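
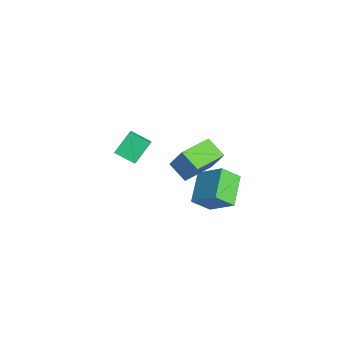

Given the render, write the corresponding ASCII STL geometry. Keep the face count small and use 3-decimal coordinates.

solid 
facet normal -0.776 0.226 -0.589
outer loop
vertex -5.012 -3.198 1.499
vertex -4.3 -2.177 0.952
vertex -4.44 -4.21 0.356
endloop
endfacet
facet normal -0.523 -0.751 0.403
outer loop
vertex -3.5 -4.483 1.068
vertex -5.012 -3.198 1.499
vertex -4.44 -4.21 0.356
endloop
endfacet
facet normal -0.776 0.226 -0.588
outer loop
vertex -4.44 -4.21 0.356
vertex -4.3 -2.177 0.952
vertex -3.728 -3.188 -0.191
endloop
endfacet
facet normal 0.351 -0.620 -0.701
outer loop
vertex -3.728 -3.188 -0.191
vertex -3.5 -4.483 1.068
vertex -4.44 -4.21 0.356
endloop
endfacet
facet normal -0.351 0.620 0.701
outer loop
vertex -5.012 -3.198 1.499
vertex -3.36 -2.45 1.664
vertex -4.3 -2.177 0.952
endloop
endfacet
facet normal -0.524 -0.751 0.402
outer loop
vertex -4.072 -3.472 2.211
vertex -5.012 -3.198 1.499
vertex -3.5 -4.483 1.068
endloop
endfacet
facet normal -0.351 0.620 0.702
outer loop
vertex -4.072 -3.472 2.211
vertex -3.36 -2.45 1.664
vertex -5.012 -3.198 1.499
endloop
endfacet
facet normal 0.523 0.751 -0.403
outer loop
vertex -4.3 -2.177 0.952
vertex -3.36 -2.45 1.664
vertex -3.728 -3.188 -0.191
endloop
endfacet
facet normal 0.351 -0.620 -0.702
outer loop
vertex -2.788 -3.462 0.521
vertex -3.5 -4.483 1.068
vertex -3.728 -3.188 -0.191
endloop
endfacet
facet normal 0.524 0.751 -0.403
outer loop
vertex -3.728 -3.188 -0.191
vertex -3.36 -2.45 1.664
vertex -2.788 -3.462 0.521
endloop
endfacet
facet normal 0.776 -0.226 0.588
outer loop
vertex -2.788 -3.462 0.521
vertex -4.072 -3.472 2.211
vertex -3.5 -4.483 1.068
endloop
endfacet
facet normal 0.776 -0.226 0.588
outer loop
vertex -3.36 -2.45 1.664
vertex -4.072 -3.472 2.211
vertex -2.788 -3.462 0.521
endloop
endfacet
facet normal -0.544 0.837 -0.051
outer loop
vertex -1.743 -0.218 1.912
vertex -1.067 0.311 3.379
vertex -0.716 0.407 1.214
endloop
endfacet
facet normal -0.397 -0.311 -0.863
outer loop
vertex 0.427 -1.351 1.321
vertex -1.743 -0.218 1.912
vertex -0.716 0.407 1.214
endloop
endfacet
facet normal -0.545 0.837 -0.051
outer loop
vertex -0.716 0.407 1.214
vertex -1.067 0.311 3.379
vertex -0.041 0.936 2.681
endloop
endfacet
facet normal 0.739 0.450 -0.502
outer loop
vertex -0.041 0.936 2.681
vertex 0.427 -1.351 1.321
vertex -0.716 0.407 1.214
endloop
endfacet
facet normal -0.739 -0.450 0.502
outer loop
vertex -1.743 -0.218 1.912
vertex 0.076 -1.447 3.486
vertex -1.067 0.311 3.379
endloop
endfacet
facet normal -0.398 -0.311 -0.863
outer loop
vertex -0.599 -1.976 2.019
vertex -1.743 -0.218 1.912
vertex 0.427 -1.351 1.321
endloop
endfacet
facet normal -0.739 -0.450 0.502
outer loop
vertex -0.599 -1.976 2.019
vertex 0.076 -1.447 3.486
vertex -1.743 -0.218 1.912
endloop
endfacet
facet normal 0.398 0.311 0.863
outer loop
vertex -1.067 0.311 3.379
vertex 0.076 -1.447 3.486
vertex -0.041 0.936 2.681
endloop
endfacet
facet normal 0.738 0.450 -0.502
outer loop
vertex 1.103 -0.822 2.788
vertex 0.427 -1.351 1.321
vertex -0.041 0.936 2.681
endloop
endfacet
facet normal 0.397 0.311 0.863
outer loop
vertex -0.041 0.936 2.681
vertex 0.076 -1.447 3.486
vertex 1.103 -0.822 2.788
endloop
endfacet
facet normal 0.545 -0.837 0.051
outer loop
vertex 1.103 -0.822 2.788
vertex -0.599 -1.976 2.019
vertex 0.427 -1.351 1.321
endloop
endfacet
facet normal 0.544 -0.837 0.051
outer loop
vertex 0.076 -1.447 3.486
vertex -0.599 -1.976 2.019
vertex 1.103 -0.822 2.788
endloop
endfacet
facet normal -0.591 -0.545 -0.594
outer loop
vertex 3.004 -1.628 1.837
vertex 1.4 -0.879 2.746
vertex 2.968 -0.587 0.917
endloop
endfacet
facet normal 0.806 -0.376 -0.457
outer loop
vertex 4.08 0.439 2.034
vertex 3.004 -1.628 1.837
vertex 2.968 -0.587 0.917
endloop
endfacet
facet normal -0.591 -0.545 -0.594
outer loop
vertex 2.968 -0.587 0.917
vertex 1.4 -0.879 2.746
vertex 1.364 0.162 1.826
endloop
endfacet
facet normal -0.026 0.749 -0.662
outer loop
vertex 1.364 0.162 1.826
vertex 4.08 0.439 2.034
vertex 2.968 -0.587 0.917
endloop
endfacet
facet normal 0.026 -0.749 0.662
outer loop
vertex 3.004 -1.628 1.837
vertex 2.512 0.147 3.863
vertex 1.4 -0.879 2.746
endloop
endfacet
facet normal 0.806 -0.376 -0.457
outer loop
vertex 4.116 -0.602 2.954
vertex 3.004 -1.628 1.837
vertex 4.08 0.439 2.034
endloop
endfacet
facet normal 0.026 -0.749 0.662
outer loop
vertex 4.116 -0.602 2.954
vertex 2.512 0.147 3.863
vertex 3.004 -1.628 1.837
endloop
endfacet
facet normal -0.806 0.376 0.457
outer loop
vertex 1.4 -0.879 2.746
vertex 2.512 0.147 3.863
vertex 1.364 0.162 1.826
endloop
endfacet
facet normal -0.026 0.749 -0.662
outer loop
vertex 2.476 1.188 2.943
vertex 4.08 0.439 2.034
vertex 1.364 0.162 1.826
endloop
endfacet
facet normal -0.806 0.376 0.457
outer loop
vertex 1.364 0.162 1.826
vertex 2.512 0.147 3.863
vertex 2.476 1.188 2.943
endloop
endfacet
facet normal 0.591 0.545 0.594
outer loop
vertex 2.476 1.188 2.943
vertex 4.116 -0.602 2.954
vertex 4.08 0.439 2.034
endloop
endfacet
facet normal 0.591 0.545 0.594
outer loop
vertex 2.512 0.147 3.863
vertex 4.116 -0.602 2.954
vertex 2.476 1.188 2.943
endloop
endfacet

endsolid


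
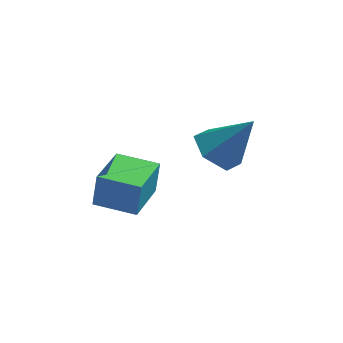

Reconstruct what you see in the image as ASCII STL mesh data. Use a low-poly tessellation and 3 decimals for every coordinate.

solid 
facet normal -0.980 0.193 0.045
outer loop
vertex -1.733 -3.254 -0.503
vertex -1.514 -2.07 -0.796
vertex -1.806 -3.438 -1.299
endloop
endfacet
facet normal -0.176 -0.955 0.237
outer loop
vertex -0.826 -3.63 -1.344
vertex -1.733 -3.254 -0.503
vertex -1.806 -3.438 -1.299
endloop
endfacet
facet normal -0.980 0.192 0.046
outer loop
vertex -1.806 -3.438 -1.299
vertex -1.514 -2.07 -0.796
vertex -1.587 -2.253 -1.592
endloop
endfacet
facet normal -0.088 -0.224 -0.971
outer loop
vertex -1.587 -2.253 -1.592
vertex -0.826 -3.63 -1.344
vertex -1.806 -3.438 -1.299
endloop
endfacet
facet normal 0.088 0.224 0.971
outer loop
vertex -1.733 -3.254 -0.503
vertex -0.534 -2.262 -0.841
vertex -1.514 -2.07 -0.796
endloop
endfacet
facet normal -0.177 -0.955 0.236
outer loop
vertex -0.753 -3.447 -0.548
vertex -1.733 -3.254 -0.503
vertex -0.826 -3.63 -1.344
endloop
endfacet
facet normal 0.089 0.224 0.971
outer loop
vertex -0.753 -3.447 -0.548
vertex -0.534 -2.262 -0.841
vertex -1.733 -3.254 -0.503
endloop
endfacet
facet normal 0.176 0.956 -0.236
outer loop
vertex -1.514 -2.07 -0.796
vertex -0.534 -2.262 -0.841
vertex -1.587 -2.253 -1.592
endloop
endfacet
facet normal -0.089 -0.224 -0.971
outer loop
vertex -0.607 -2.446 -1.637
vertex -0.826 -3.63 -1.344
vertex -1.587 -2.253 -1.592
endloop
endfacet
facet normal 0.177 0.955 -0.237
outer loop
vertex -1.587 -2.253 -1.592
vertex -0.534 -2.262 -0.841
vertex -0.607 -2.446 -1.637
endloop
endfacet
facet normal 0.980 -0.193 -0.046
outer loop
vertex -0.607 -2.446 -1.637
vertex -0.753 -3.447 -0.548
vertex -0.826 -3.63 -1.344
endloop
endfacet
facet normal 0.980 -0.192 -0.045
outer loop
vertex -0.534 -2.262 -0.841
vertex -0.753 -3.447 -0.548
vertex -0.607 -2.446 -1.637
endloop
endfacet
facet normal -0.601 -0.079 -0.795
outer loop
vertex 1.057 -0.587 -2.223
vertex 0.514 -0.562 -1.815
vertex 0.775 0.012 -2.069
endloop
endfacet
facet normal 0.869 0.458 -0.189
outer loop
vertex 1.057 -0.587 -2.223
vertex 0.775 0.012 -2.069
vertex 1.306 -0.458 -0.765
endloop
endfacet
facet normal -0.600 -0.079 -0.796
outer loop
vertex 0.775 0.012 -2.069
vertex 0.514 -0.562 -1.815
vertex 0.231 0.037 -1.661
endloop
endfacet
facet normal 0.228 0.942 0.247
outer loop
vertex 0.775 0.012 -2.069
vertex 0.231 0.037 -1.661
vertex 1.306 -0.458 -0.765
endloop
endfacet
facet normal -0.599 -0.078 -0.797
outer loop
vertex 0.231 0.037 -1.661
vertex 0.514 -0.562 -1.815
vertex -0.03 -0.538 -1.408
endloop
endfacet
facet normal -0.397 0.515 0.760
outer loop
vertex 0.231 0.037 -1.661
vertex -0.03 -0.538 -1.408
vertex 1.306 -0.458 -0.765
endloop
endfacet
facet normal -0.599 -0.079 -0.797
outer loop
vertex -0.03 -0.538 -1.408
vertex 0.514 -0.562 -1.815
vertex 0.253 -1.136 -1.562
endloop
endfacet
facet normal -0.379 -0.395 0.837
outer loop
vertex -0.03 -0.538 -1.408
vertex 0.253 -1.136 -1.562
vertex 1.306 -0.458 -0.765
endloop
endfacet
facet normal -0.600 -0.078 -0.797
outer loop
vertex 0.253 -1.136 -1.562
vertex 0.514 -0.562 -1.815
vertex 0.797 -1.161 -1.969
endloop
endfacet
facet normal 0.261 -0.878 0.402
outer loop
vertex 0.253 -1.136 -1.562
vertex 0.797 -1.161 -1.969
vertex 1.306 -0.458 -0.765
endloop
endfacet
facet normal -0.601 -0.080 -0.795
outer loop
vertex 0.797 -1.161 -1.969
vertex 0.514 -0.562 -1.815
vertex 1.057 -0.587 -2.223
endloop
endfacet
facet normal 0.886 -0.451 -0.111
outer loop
vertex 0.797 -1.161 -1.969
vertex 1.057 -0.587 -2.223
vertex 1.306 -0.458 -0.765
endloop
endfacet

endsolid


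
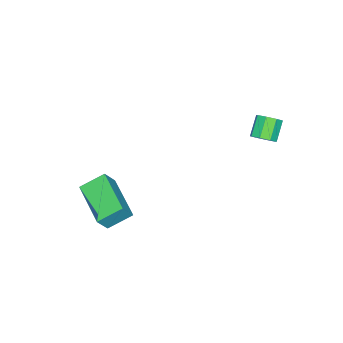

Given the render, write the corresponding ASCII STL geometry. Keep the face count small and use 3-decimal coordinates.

solid 
facet normal -0.538 0.138 -0.832
outer loop
vertex -0.152 -2.59 -1.257
vertex 1.045 -0.898 -1.75
vertex 0.647 -3.341 -1.898
endloop
endfacet
facet normal -0.562 -0.795 0.231
outer loop
vertex 1.195 -3.482 -1.05
vertex -0.152 -2.59 -1.257
vertex 0.647 -3.341 -1.898
endloop
endfacet
facet normal -0.538 0.138 -0.832
outer loop
vertex 0.647 -3.341 -1.898
vertex 1.045 -0.898 -1.75
vertex 1.843 -1.649 -2.391
endloop
endfacet
facet normal 0.629 -0.592 -0.505
outer loop
vertex 1.843 -1.649 -2.391
vertex 1.195 -3.482 -1.05
vertex 0.647 -3.341 -1.898
endloop
endfacet
facet normal -0.629 0.592 0.505
outer loop
vertex -0.152 -2.59 -1.257
vertex 1.593 -1.039 -0.902
vertex 1.045 -0.898 -1.75
endloop
endfacet
facet normal -0.562 -0.794 0.232
outer loop
vertex 0.397 -2.731 -0.409
vertex -0.152 -2.59 -1.257
vertex 1.195 -3.482 -1.05
endloop
endfacet
facet normal -0.628 0.591 0.505
outer loop
vertex 0.397 -2.731 -0.409
vertex 1.593 -1.039 -0.902
vertex -0.152 -2.59 -1.257
endloop
endfacet
facet normal 0.562 0.794 -0.231
outer loop
vertex 1.045 -0.898 -1.75
vertex 1.593 -1.039 -0.902
vertex 1.843 -1.649 -2.391
endloop
endfacet
facet normal 0.628 -0.592 -0.505
outer loop
vertex 2.392 -1.79 -1.543
vertex 1.195 -3.482 -1.05
vertex 1.843 -1.649 -2.391
endloop
endfacet
facet normal 0.561 0.795 -0.231
outer loop
vertex 1.843 -1.649 -2.391
vertex 1.593 -1.039 -0.902
vertex 2.392 -1.79 -1.543
endloop
endfacet
facet normal 0.538 -0.138 0.832
outer loop
vertex 2.392 -1.79 -1.543
vertex 0.397 -2.731 -0.409
vertex 1.195 -3.482 -1.05
endloop
endfacet
facet normal 0.538 -0.138 0.832
outer loop
vertex 1.593 -1.039 -0.902
vertex 0.397 -2.731 -0.409
vertex 2.392 -1.79 -1.543
endloop
endfacet
facet normal 0.702 0.143 -0.697
outer loop
vertex -2.604 2.966 2.482
vertex -3.004 2.907 2.067
vertex -2.792 3.352 2.372
endloop
endfacet
facet normal 0.572 0.470 0.673
outer loop
vertex -2.604 2.966 2.482
vertex -2.792 3.352 2.372
vertex -3.355 2.812 3.228
endloop
endfacet
facet normal 0.573 0.469 0.672
outer loop
vertex -3.355 2.812 3.228
vertex -2.792 3.352 2.372
vertex -3.543 3.198 3.119
endloop
endfacet
facet normal -0.701 -0.144 0.698
outer loop
vertex -3.355 2.812 3.228
vertex -3.543 3.198 3.119
vertex -3.756 2.753 2.813
endloop
endfacet
facet normal 0.702 0.144 -0.698
outer loop
vertex -2.792 3.352 2.372
vertex -3.004 2.907 2.067
vertex -3.105 3.478 2.083
endloop
endfacet
facet normal 0.104 0.948 0.300
outer loop
vertex -2.792 3.352 2.372
vertex -3.105 3.478 2.083
vertex -3.543 3.198 3.119
endloop
endfacet
facet normal 0.104 0.948 0.300
outer loop
vertex -3.543 3.198 3.119
vertex -3.105 3.478 2.083
vertex -3.856 3.324 2.83
endloop
endfacet
facet normal -0.702 -0.144 0.698
outer loop
vertex -3.543 3.198 3.119
vertex -3.856 3.324 2.83
vertex -3.756 2.753 2.813
endloop
endfacet
facet normal 0.701 0.144 -0.698
outer loop
vertex -3.105 3.478 2.083
vertex -3.004 2.907 2.067
vertex -3.359 3.269 1.785
endloop
endfacet
facet normal -0.425 0.870 -0.248
outer loop
vertex -3.105 3.478 2.083
vertex -3.359 3.269 1.785
vertex -3.856 3.324 2.83
endloop
endfacet
facet normal -0.425 0.871 -0.248
outer loop
vertex -3.856 3.324 2.83
vertex -3.359 3.269 1.785
vertex -4.11 3.115 2.531
endloop
endfacet
facet normal -0.702 -0.144 0.697
outer loop
vertex -3.856 3.324 2.83
vertex -4.11 3.115 2.531
vertex -3.756 2.753 2.813
endloop
endfacet
facet normal 0.701 0.144 -0.698
outer loop
vertex -3.359 3.269 1.785
vertex -3.004 2.907 2.067
vertex -3.405 2.848 1.652
endloop
endfacet
facet normal -0.705 0.283 -0.651
outer loop
vertex -3.359 3.269 1.785
vertex -3.405 2.848 1.652
vertex -4.11 3.115 2.531
endloop
endfacet
facet normal -0.705 0.283 -0.651
outer loop
vertex -4.11 3.115 2.531
vertex -3.405 2.848 1.652
vertex -4.156 2.694 2.398
endloop
endfacet
facet normal -0.702 -0.144 0.697
outer loop
vertex -4.11 3.115 2.531
vertex -4.156 2.694 2.398
vertex -3.756 2.753 2.813
endloop
endfacet
facet normal 0.701 0.144 -0.698
outer loop
vertex -3.405 2.848 1.652
vertex -3.004 2.907 2.067
vertex -3.217 2.462 1.761
endloop
endfacet
facet normal -0.572 -0.469 -0.673
outer loop
vertex -3.405 2.848 1.652
vertex -3.217 2.462 1.761
vertex -4.156 2.694 2.398
endloop
endfacet
facet normal -0.572 -0.470 -0.672
outer loop
vertex -4.156 2.694 2.398
vertex -3.217 2.462 1.761
vertex -3.968 2.308 2.508
endloop
endfacet
facet normal -0.702 -0.143 0.697
outer loop
vertex -4.156 2.694 2.398
vertex -3.968 2.308 2.508
vertex -3.756 2.753 2.813
endloop
endfacet
facet normal 0.702 0.144 -0.698
outer loop
vertex -3.217 2.462 1.761
vertex -3.004 2.907 2.067
vertex -2.904 2.336 2.05
endloop
endfacet
facet normal -0.104 -0.948 -0.300
outer loop
vertex -3.217 2.462 1.761
vertex -2.904 2.336 2.05
vertex -3.968 2.308 2.508
endloop
endfacet
facet normal -0.104 -0.948 -0.300
outer loop
vertex -3.968 2.308 2.508
vertex -2.904 2.336 2.05
vertex -3.655 2.182 2.797
endloop
endfacet
facet normal -0.702 -0.144 0.698
outer loop
vertex -3.968 2.308 2.508
vertex -3.655 2.182 2.797
vertex -3.756 2.753 2.813
endloop
endfacet
facet normal 0.702 0.144 -0.697
outer loop
vertex -2.904 2.336 2.05
vertex -3.004 2.907 2.067
vertex -2.65 2.545 2.349
endloop
endfacet
facet normal 0.425 -0.871 0.248
outer loop
vertex -2.904 2.336 2.05
vertex -2.65 2.545 2.349
vertex -3.655 2.182 2.797
endloop
endfacet
facet normal 0.425 -0.870 0.248
outer loop
vertex -3.655 2.182 2.797
vertex -2.65 2.545 2.349
vertex -3.401 2.391 3.095
endloop
endfacet
facet normal -0.701 -0.144 0.698
outer loop
vertex -3.655 2.182 2.797
vertex -3.401 2.391 3.095
vertex -3.756 2.753 2.813
endloop
endfacet
facet normal 0.702 0.144 -0.697
outer loop
vertex -2.65 2.545 2.349
vertex -3.004 2.907 2.067
vertex -2.604 2.966 2.482
endloop
endfacet
facet normal 0.705 -0.283 0.651
outer loop
vertex -2.65 2.545 2.349
vertex -2.604 2.966 2.482
vertex -3.401 2.391 3.095
endloop
endfacet
facet normal 0.705 -0.283 0.651
outer loop
vertex -3.401 2.391 3.095
vertex -2.604 2.966 2.482
vertex -3.355 2.812 3.228
endloop
endfacet
facet normal -0.701 -0.144 0.698
outer loop
vertex -3.401 2.391 3.095
vertex -3.355 2.812 3.228
vertex -3.756 2.753 2.813
endloop
endfacet

endsolid


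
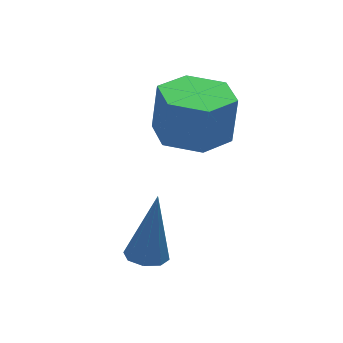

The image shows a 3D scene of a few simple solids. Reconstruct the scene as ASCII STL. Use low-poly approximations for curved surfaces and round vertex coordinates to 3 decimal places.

solid 
facet normal -0.223 -0.142 -0.965
outer loop
vertex -3.386 -3.931 -0.133
vertex -3.888 -4.034 -0.002
vertex -3.616 -3.598 -0.129
endloop
endfacet
facet normal 0.823 0.568 -0.012
outer loop
vertex -3.386 -3.931 -0.133
vertex -3.616 -3.598 -0.129
vertex -3.472 -3.766 1.802
endloop
endfacet
facet normal -0.221 -0.143 -0.965
outer loop
vertex -3.616 -3.598 -0.129
vertex -3.888 -4.034 -0.002
vertex -4.007 -3.52 -0.051
endloop
endfacet
facet normal 0.208 0.976 0.069
outer loop
vertex -3.616 -3.598 -0.129
vertex -4.007 -3.52 -0.051
vertex -3.472 -3.766 1.802
endloop
endfacet
facet normal -0.224 -0.144 -0.964
outer loop
vertex -4.007 -3.52 -0.051
vertex -3.888 -4.034 -0.002
vertex -4.328 -3.743 0.057
endloop
endfacet
facet normal -0.493 0.832 0.253
outer loop
vertex -4.007 -3.52 -0.051
vertex -4.328 -3.743 0.057
vertex -3.472 -3.766 1.802
endloop
endfacet
facet normal -0.224 -0.143 -0.964
outer loop
vertex -4.328 -3.743 0.057
vertex -3.888 -4.034 -0.002
vertex -4.391 -4.137 0.13
endloop
endfacet
facet normal -0.875 0.220 0.432
outer loop
vertex -4.328 -3.743 0.057
vertex -4.391 -4.137 0.13
vertex -3.472 -3.766 1.802
endloop
endfacet
facet normal -0.224 -0.143 -0.964
outer loop
vertex -4.391 -4.137 0.13
vertex -3.888 -4.034 -0.002
vertex -4.161 -4.471 0.126
endloop
endfacet
facet normal -0.710 -0.495 0.500
outer loop
vertex -4.391 -4.137 0.13
vertex -4.161 -4.471 0.126
vertex -3.472 -3.766 1.802
endloop
endfacet
facet normal -0.221 -0.145 -0.965
outer loop
vertex -4.161 -4.471 0.126
vertex -3.888 -4.034 -0.002
vertex -3.77 -4.548 0.048
endloop
endfacet
facet normal -0.094 -0.903 0.419
outer loop
vertex -4.161 -4.471 0.126
vertex -3.77 -4.548 0.048
vertex -3.472 -3.766 1.802
endloop
endfacet
facet normal -0.224 -0.145 -0.964
outer loop
vertex -3.77 -4.548 0.048
vertex -3.888 -4.034 -0.002
vertex -3.449 -4.325 -0.06
endloop
endfacet
facet normal 0.607 -0.759 0.235
outer loop
vertex -3.77 -4.548 0.048
vertex -3.449 -4.325 -0.06
vertex -3.472 -3.766 1.802
endloop
endfacet
facet normal -0.222 -0.143 -0.964
outer loop
vertex -3.449 -4.325 -0.06
vertex -3.888 -4.034 -0.002
vertex -3.386 -3.931 -0.133
endloop
endfacet
facet normal 0.987 -0.147 0.056
outer loop
vertex -3.449 -4.325 -0.06
vertex -3.386 -3.931 -0.133
vertex -3.472 -3.766 1.802
endloop
endfacet
facet normal -0.133 -0.065 -0.989
outer loop
vertex -1.143 -2.812 2.199
vertex -1.88 -2.184 2.257
vertex -0.977 -1.86 2.114
endloop
endfacet
facet normal 0.976 -0.181 -0.120
outer loop
vertex -1.143 -2.812 2.199
vertex -0.977 -1.86 2.114
vertex -0.964 -2.724 3.524
endloop
endfacet
facet normal 0.976 -0.182 -0.121
outer loop
vertex -0.964 -2.724 3.524
vertex -0.977 -1.86 2.114
vertex -0.797 -1.773 3.439
endloop
endfacet
facet normal 0.135 0.065 0.989
outer loop
vertex -0.964 -2.724 3.524
vertex -0.797 -1.773 3.439
vertex -1.7 -2.096 3.583
endloop
endfacet
facet normal -0.133 -0.065 -0.989
outer loop
vertex -0.977 -1.86 2.114
vertex -1.88 -2.184 2.257
vertex -1.713 -1.232 2.172
endloop
endfacet
facet normal 0.637 0.759 -0.136
outer loop
vertex -0.977 -1.86 2.114
vertex -1.713 -1.232 2.172
vertex -0.797 -1.773 3.439
endloop
endfacet
facet normal 0.637 0.759 -0.136
outer loop
vertex -0.797 -1.773 3.439
vertex -1.713 -1.232 2.172
vertex -1.534 -1.144 3.497
endloop
endfacet
facet normal 0.134 0.066 0.989
outer loop
vertex -0.797 -1.773 3.439
vertex -1.534 -1.144 3.497
vertex -1.7 -2.096 3.583
endloop
endfacet
facet normal -0.134 -0.065 -0.989
outer loop
vertex -1.713 -1.232 2.172
vertex -1.88 -2.184 2.257
vertex -2.616 -1.556 2.316
endloop
endfacet
facet normal -0.340 0.940 -0.017
outer loop
vertex -1.713 -1.232 2.172
vertex -2.616 -1.556 2.316
vertex -1.534 -1.144 3.497
endloop
endfacet
facet normal -0.340 0.940 -0.017
outer loop
vertex -1.534 -1.144 3.497
vertex -2.616 -1.556 2.316
vertex -2.437 -1.468 3.641
endloop
endfacet
facet normal 0.134 0.066 0.989
outer loop
vertex -1.534 -1.144 3.497
vertex -2.437 -1.468 3.641
vertex -1.7 -2.096 3.583
endloop
endfacet
facet normal -0.135 -0.065 -0.989
outer loop
vertex -2.616 -1.556 2.316
vertex -1.88 -2.184 2.257
vertex -2.783 -2.507 2.401
endloop
endfacet
facet normal -0.976 0.182 0.120
outer loop
vertex -2.616 -1.556 2.316
vertex -2.783 -2.507 2.401
vertex -2.437 -1.468 3.641
endloop
endfacet
facet normal -0.976 0.181 0.121
outer loop
vertex -2.437 -1.468 3.641
vertex -2.783 -2.507 2.401
vertex -2.603 -2.42 3.726
endloop
endfacet
facet normal 0.133 0.065 0.989
outer loop
vertex -2.437 -1.468 3.641
vertex -2.603 -2.42 3.726
vertex -1.7 -2.096 3.583
endloop
endfacet
facet normal -0.134 -0.066 -0.989
outer loop
vertex -2.783 -2.507 2.401
vertex -1.88 -2.184 2.257
vertex -2.046 -3.136 2.343
endloop
endfacet
facet normal -0.637 -0.759 0.136
outer loop
vertex -2.783 -2.507 2.401
vertex -2.046 -3.136 2.343
vertex -2.603 -2.42 3.726
endloop
endfacet
facet normal -0.637 -0.759 0.136
outer loop
vertex -2.603 -2.42 3.726
vertex -2.046 -3.136 2.343
vertex -1.867 -3.048 3.668
endloop
endfacet
facet normal 0.133 0.065 0.989
outer loop
vertex -2.603 -2.42 3.726
vertex -1.867 -3.048 3.668
vertex -1.7 -2.096 3.583
endloop
endfacet
facet normal -0.134 -0.066 -0.989
outer loop
vertex -2.046 -3.136 2.343
vertex -1.88 -2.184 2.257
vertex -1.143 -2.812 2.199
endloop
endfacet
facet normal 0.340 -0.940 0.017
outer loop
vertex -2.046 -3.136 2.343
vertex -1.143 -2.812 2.199
vertex -1.867 -3.048 3.668
endloop
endfacet
facet normal 0.340 -0.940 0.017
outer loop
vertex -1.867 -3.048 3.668
vertex -1.143 -2.812 2.199
vertex -0.964 -2.724 3.524
endloop
endfacet
facet normal 0.134 0.065 0.989
outer loop
vertex -1.867 -3.048 3.668
vertex -0.964 -2.724 3.524
vertex -1.7 -2.096 3.583
endloop
endfacet

endsolid


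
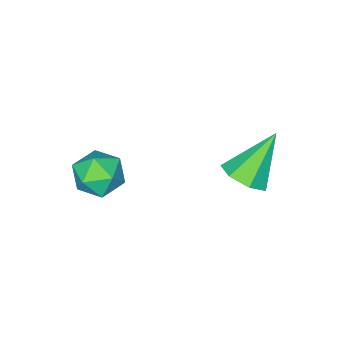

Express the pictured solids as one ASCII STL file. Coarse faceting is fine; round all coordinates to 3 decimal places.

solid 
facet normal -0.210 0.460 0.863
outer loop
vertex -0.004 0.635 -0.882
vertex -0.88 0.061 -0.789
vertex 0.024 -0.289 -0.382
endloop
endfacet
facet normal 0.495 0.425 0.758
outer loop
vertex -0.004 0.635 -0.882
vertex 0.024 -0.289 -0.382
vertex 0.801 -0.023 -1.039
endloop
endfacet
facet normal 0.643 0.753 0.142
outer loop
vertex -0.004 0.635 -0.882
vertex 0.801 -0.023 -1.039
vertex 0.377 0.492 -1.852
endloop
endfacet
facet normal 0.030 0.990 -0.134
outer loop
vertex -0.004 0.635 -0.882
vertex 0.377 0.492 -1.852
vertex -0.662 0.544 -1.697
endloop
endfacet
facet normal -0.498 0.810 0.311
outer loop
vertex -0.004 0.635 -0.882
vertex -0.662 0.544 -1.697
vertex -0.88 0.061 -0.789
endloop
endfacet
facet normal 0.674 -0.263 0.690
outer loop
vertex 0.801 -0.023 -1.039
vertex 0.024 -0.289 -0.382
vertex 0.422 -1.004 -1.043
endloop
endfacet
facet normal -0.467 -0.205 0.860
outer loop
vertex 0.024 -0.289 -0.382
vertex -0.88 0.061 -0.789
vertex -0.617 -0.952 -0.888
endloop
endfacet
facet normal -0.932 0.360 -0.032
outer loop
vertex -0.88 0.061 -0.789
vertex -0.662 0.544 -1.697
vertex -1.041 -0.437 -1.701
endloop
endfacet
facet normal -0.080 0.652 -0.754
outer loop
vertex -0.662 0.544 -1.697
vertex 0.377 0.492 -1.852
vertex -0.264 -0.171 -2.358
endloop
endfacet
facet normal 0.913 0.267 -0.307
outer loop
vertex 0.377 0.492 -1.852
vertex 0.801 -0.023 -1.039
vertex 0.64 -0.521 -1.951
endloop
endfacet
facet normal -0.030 -0.990 0.134
outer loop
vertex -0.236 -1.095 -1.858
vertex 0.422 -1.004 -1.043
vertex -0.617 -0.952 -0.888
endloop
endfacet
facet normal -0.643 -0.753 -0.142
outer loop
vertex -0.236 -1.095 -1.858
vertex -0.617 -0.952 -0.888
vertex -1.041 -0.437 -1.701
endloop
endfacet
facet normal -0.495 -0.425 -0.758
outer loop
vertex -0.236 -1.095 -1.858
vertex -1.041 -0.437 -1.701
vertex -0.264 -0.171 -2.358
endloop
endfacet
facet normal 0.210 -0.460 -0.863
outer loop
vertex -0.236 -1.095 -1.858
vertex -0.264 -0.171 -2.358
vertex 0.64 -0.521 -1.951
endloop
endfacet
facet normal 0.498 -0.810 -0.311
outer loop
vertex -0.236 -1.095 -1.858
vertex 0.64 -0.521 -1.951
vertex 0.422 -1.004 -1.043
endloop
endfacet
facet normal 0.080 -0.652 0.754
outer loop
vertex -0.617 -0.952 -0.888
vertex 0.422 -1.004 -1.043
vertex 0.024 -0.289 -0.382
endloop
endfacet
facet normal -0.913 -0.267 0.307
outer loop
vertex -1.041 -0.437 -1.701
vertex -0.617 -0.952 -0.888
vertex -0.88 0.061 -0.789
endloop
endfacet
facet normal -0.674 0.263 -0.690
outer loop
vertex -0.264 -0.171 -2.358
vertex -1.041 -0.437 -1.701
vertex -0.662 0.544 -1.697
endloop
endfacet
facet normal 0.467 0.205 -0.860
outer loop
vertex 0.64 -0.521 -1.951
vertex -0.264 -0.171 -2.358
vertex 0.377 0.492 -1.852
endloop
endfacet
facet normal 0.932 -0.360 0.032
outer loop
vertex 0.422 -1.004 -1.043
vertex 0.64 -0.521 -1.951
vertex 0.801 -0.023 -1.039
endloop
endfacet
facet normal 0.619 -0.079 -0.782
outer loop
vertex -2.529 3.782 -0.195
vertex -3.273 3.804 -0.786
vertex -2.759 4.53 -0.453
endloop
endfacet
facet normal 0.459 0.413 0.787
outer loop
vertex -2.529 3.782 -0.195
vertex -2.759 4.53 -0.453
vertex -4.627 3.976 0.926
endloop
endfacet
facet normal 0.619 -0.080 -0.782
outer loop
vertex -2.759 4.53 -0.453
vertex -3.273 3.804 -0.786
vertex -3.376 4.731 -0.962
endloop
endfacet
facet normal -0.002 0.929 0.370
outer loop
vertex -2.759 4.53 -0.453
vertex -3.376 4.731 -0.962
vertex -4.627 3.976 0.926
endloop
endfacet
facet normal 0.619 -0.080 -0.782
outer loop
vertex -3.376 4.731 -0.962
vertex -3.273 3.804 -0.786
vertex -3.915 4.234 -1.338
endloop
endfacet
facet normal -0.631 0.768 -0.111
outer loop
vertex -3.376 4.731 -0.962
vertex -3.915 4.234 -1.338
vertex -4.627 3.976 0.926
endloop
endfacet
facet normal 0.619 -0.078 -0.781
outer loop
vertex -3.915 4.234 -1.338
vertex -3.273 3.804 -0.786
vertex -3.97 3.412 -1.299
endloop
endfacet
facet normal -0.954 0.050 -0.294
outer loop
vertex -3.915 4.234 -1.338
vertex -3.97 3.412 -1.299
vertex -4.627 3.976 0.926
endloop
endfacet
facet normal 0.619 -0.079 -0.781
outer loop
vertex -3.97 3.412 -1.299
vertex -3.273 3.804 -0.786
vertex -3.5 2.885 -0.873
endloop
endfacet
facet normal -0.729 -0.684 -0.042
outer loop
vertex -3.97 3.412 -1.299
vertex -3.5 2.885 -0.873
vertex -4.627 3.976 0.926
endloop
endfacet
facet normal 0.619 -0.079 -0.781
outer loop
vertex -3.5 2.885 -0.873
vertex -3.273 3.804 -0.786
vertex -2.859 3.05 -0.382
endloop
endfacet
facet normal -0.123 -0.881 0.457
outer loop
vertex -3.5 2.885 -0.873
vertex -2.859 3.05 -0.382
vertex -4.627 3.976 0.926
endloop
endfacet
facet normal 0.619 -0.079 -0.782
outer loop
vertex -2.859 3.05 -0.382
vertex -3.273 3.804 -0.786
vertex -2.529 3.782 -0.195
endloop
endfacet
facet normal 0.405 -0.393 0.826
outer loop
vertex -2.859 3.05 -0.382
vertex -2.529 3.782 -0.195
vertex -4.627 3.976 0.926
endloop
endfacet

endsolid


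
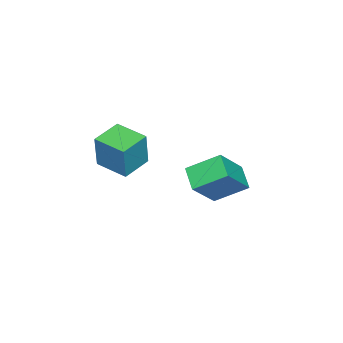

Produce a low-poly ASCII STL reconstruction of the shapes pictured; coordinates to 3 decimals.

solid 
facet normal -0.954 0.236 0.183
outer loop
vertex 2.771 -0.183 4.663
vertex 3.1 1.263 4.511
vertex 2.432 -0.278 3.02
endloop
endfacet
facet normal -0.221 -0.970 0.102
outer loop
vertex 3.74 -0.603 2.769
vertex 2.771 -0.183 4.663
vertex 2.432 -0.278 3.02
endloop
endfacet
facet normal -0.954 0.237 0.182
outer loop
vertex 2.432 -0.278 3.02
vertex 3.1 1.263 4.511
vertex 2.762 1.167 2.868
endloop
endfacet
facet normal -0.202 -0.057 -0.978
outer loop
vertex 2.762 1.167 2.868
vertex 3.74 -0.603 2.769
vertex 2.432 -0.278 3.02
endloop
endfacet
facet normal 0.202 0.057 0.978
outer loop
vertex 2.771 -0.183 4.663
vertex 4.408 0.938 4.26
vertex 3.1 1.263 4.511
endloop
endfacet
facet normal -0.221 -0.970 0.102
outer loop
vertex 4.078 -0.507 4.412
vertex 2.771 -0.183 4.663
vertex 3.74 -0.603 2.769
endloop
endfacet
facet normal 0.202 0.057 0.978
outer loop
vertex 4.078 -0.507 4.412
vertex 4.408 0.938 4.26
vertex 2.771 -0.183 4.663
endloop
endfacet
facet normal 0.221 0.970 -0.102
outer loop
vertex 3.1 1.263 4.511
vertex 4.408 0.938 4.26
vertex 2.762 1.167 2.868
endloop
endfacet
facet normal -0.202 -0.057 -0.978
outer loop
vertex 4.069 0.843 2.617
vertex 3.74 -0.603 2.769
vertex 2.762 1.167 2.868
endloop
endfacet
facet normal 0.221 0.970 -0.102
outer loop
vertex 2.762 1.167 2.868
vertex 4.408 0.938 4.26
vertex 4.069 0.843 2.617
endloop
endfacet
facet normal 0.954 -0.236 -0.183
outer loop
vertex 4.069 0.843 2.617
vertex 4.078 -0.507 4.412
vertex 3.74 -0.603 2.769
endloop
endfacet
facet normal 0.954 -0.237 -0.183
outer loop
vertex 4.408 0.938 4.26
vertex 4.078 -0.507 4.412
vertex 4.069 0.843 2.617
endloop
endfacet
facet normal -0.670 0.198 -0.715
outer loop
vertex -2.394 2.959 0.002
vertex -1.558 3.684 -0.58
vertex -1.842 1.608 -0.889
endloop
endfacet
facet normal -0.669 -0.580 0.465
outer loop
vertex -0.522 1.216 0.52
vertex -2.394 2.959 0.002
vertex -1.842 1.608 -0.889
endloop
endfacet
facet normal -0.670 0.198 -0.715
outer loop
vertex -1.842 1.608 -0.889
vertex -1.558 3.684 -0.58
vertex -1.007 2.332 -1.471
endloop
endfacet
facet normal 0.322 -0.790 -0.521
outer loop
vertex -1.007 2.332 -1.471
vertex -0.522 1.216 0.52
vertex -1.842 1.608 -0.889
endloop
endfacet
facet normal -0.322 0.790 0.522
outer loop
vertex -2.394 2.959 0.002
vertex -0.238 3.292 0.829
vertex -1.558 3.684 -0.58
endloop
endfacet
facet normal -0.669 -0.580 0.466
outer loop
vertex -1.073 2.568 1.411
vertex -2.394 2.959 0.002
vertex -0.522 1.216 0.52
endloop
endfacet
facet normal -0.322 0.790 0.521
outer loop
vertex -1.073 2.568 1.411
vertex -0.238 3.292 0.829
vertex -2.394 2.959 0.002
endloop
endfacet
facet normal 0.669 0.579 -0.466
outer loop
vertex -1.558 3.684 -0.58
vertex -0.238 3.292 0.829
vertex -1.007 2.332 -1.471
endloop
endfacet
facet normal 0.322 -0.790 -0.521
outer loop
vertex 0.314 1.941 -0.062
vertex -0.522 1.216 0.52
vertex -1.007 2.332 -1.471
endloop
endfacet
facet normal 0.668 0.580 -0.466
outer loop
vertex -1.007 2.332 -1.471
vertex -0.238 3.292 0.829
vertex 0.314 1.941 -0.062
endloop
endfacet
facet normal 0.670 -0.198 0.715
outer loop
vertex 0.314 1.941 -0.062
vertex -1.073 2.568 1.411
vertex -0.522 1.216 0.52
endloop
endfacet
facet normal 0.670 -0.198 0.715
outer loop
vertex -0.238 3.292 0.829
vertex -1.073 2.568 1.411
vertex 0.314 1.941 -0.062
endloop
endfacet

endsolid


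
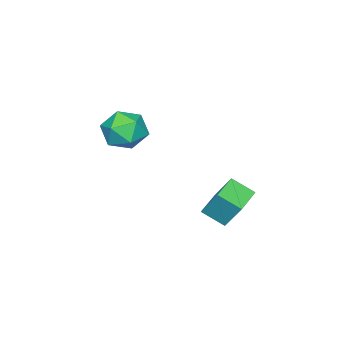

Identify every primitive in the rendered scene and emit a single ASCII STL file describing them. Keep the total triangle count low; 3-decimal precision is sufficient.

solid 
facet normal -0.976 -0.147 0.159
outer loop
vertex -3.451 2.587 1.129
vertex -3.691 3.544 0.538
vertex -3.537 1.78 -0.145
endloop
endfacet
facet normal 0.208 -0.833 0.513
outer loop
vertex -2.229 1.976 -0.358
vertex -3.451 2.587 1.129
vertex -3.537 1.78 -0.145
endloop
endfacet
facet normal -0.976 -0.147 0.159
outer loop
vertex -3.537 1.78 -0.145
vertex -3.691 3.544 0.538
vertex -3.777 2.737 -0.735
endloop
endfacet
facet normal -0.057 -0.534 -0.843
outer loop
vertex -3.777 2.737 -0.735
vertex -2.229 1.976 -0.358
vertex -3.537 1.78 -0.145
endloop
endfacet
facet normal 0.057 0.535 0.843
outer loop
vertex -3.451 2.587 1.129
vertex -2.383 3.74 0.325
vertex -3.691 3.544 0.538
endloop
endfacet
facet normal 0.209 -0.832 0.514
outer loop
vertex -2.143 2.783 0.915
vertex -3.451 2.587 1.129
vertex -2.229 1.976 -0.358
endloop
endfacet
facet normal 0.058 0.534 0.843
outer loop
vertex -2.143 2.783 0.915
vertex -2.383 3.74 0.325
vertex -3.451 2.587 1.129
endloop
endfacet
facet normal -0.208 0.832 -0.514
outer loop
vertex -3.691 3.544 0.538
vertex -2.383 3.74 0.325
vertex -3.777 2.737 -0.735
endloop
endfacet
facet normal -0.058 -0.535 -0.843
outer loop
vertex -2.469 2.933 -0.949
vertex -2.229 1.976 -0.358
vertex -3.777 2.737 -0.735
endloop
endfacet
facet normal -0.209 0.832 -0.513
outer loop
vertex -3.777 2.737 -0.735
vertex -2.383 3.74 0.325
vertex -2.469 2.933 -0.949
endloop
endfacet
facet normal 0.976 0.147 -0.159
outer loop
vertex -2.469 2.933 -0.949
vertex -2.143 2.783 0.915
vertex -2.229 1.976 -0.358
endloop
endfacet
facet normal 0.976 0.147 -0.159
outer loop
vertex -2.383 3.74 0.325
vertex -2.143 2.783 0.915
vertex -2.469 2.933 -0.949
endloop
endfacet
facet normal -0.447 0.757 0.477
outer loop
vertex -3.056 -1.017 2.673
vertex -3.459 -1.7 3.379
vertex -2.512 -1.251 3.555
endloop
endfacet
facet normal 0.155 0.974 0.163
outer loop
vertex -3.056 -1.017 2.673
vertex -2.512 -1.251 3.555
vertex -2.007 -1.176 2.624
endloop
endfacet
facet normal 0.102 0.838 -0.536
outer loop
vertex -3.056 -1.017 2.673
vertex -2.007 -1.176 2.624
vertex -2.641 -1.579 1.873
endloop
endfacet
facet normal -0.534 0.537 -0.654
outer loop
vertex -3.056 -1.017 2.673
vertex -2.641 -1.579 1.873
vertex -3.538 -1.902 2.34
endloop
endfacet
facet normal -0.873 0.486 -0.028
outer loop
vertex -3.056 -1.017 2.673
vertex -3.538 -1.902 2.34
vertex -3.459 -1.7 3.379
endloop
endfacet
facet normal 0.694 0.583 0.423
outer loop
vertex -2.007 -1.176 2.624
vertex -2.512 -1.251 3.555
vertex -1.762 -1.958 3.3
endloop
endfacet
facet normal -0.283 0.232 0.931
outer loop
vertex -2.512 -1.251 3.555
vertex -3.459 -1.7 3.379
vertex -2.659 -2.281 3.767
endloop
endfacet
facet normal -0.972 -0.206 0.114
outer loop
vertex -3.459 -1.7 3.379
vertex -3.538 -1.902 2.34
vertex -3.293 -2.684 3.016
endloop
endfacet
facet normal -0.423 -0.124 -0.898
outer loop
vertex -3.538 -1.902 2.34
vertex -2.641 -1.579 1.873
vertex -2.788 -2.609 2.085
endloop
endfacet
facet normal 0.607 0.363 -0.707
outer loop
vertex -2.641 -1.579 1.873
vertex -2.007 -1.176 2.624
vertex -1.841 -2.16 2.261
endloop
endfacet
facet normal 0.534 -0.537 0.654
outer loop
vertex -2.244 -2.843 2.967
vertex -1.762 -1.958 3.3
vertex -2.659 -2.281 3.767
endloop
endfacet
facet normal -0.102 -0.838 0.536
outer loop
vertex -2.244 -2.843 2.967
vertex -2.659 -2.281 3.767
vertex -3.293 -2.684 3.016
endloop
endfacet
facet normal -0.155 -0.974 -0.163
outer loop
vertex -2.244 -2.843 2.967
vertex -3.293 -2.684 3.016
vertex -2.788 -2.609 2.085
endloop
endfacet
facet normal 0.447 -0.757 -0.477
outer loop
vertex -2.244 -2.843 2.967
vertex -2.788 -2.609 2.085
vertex -1.841 -2.16 2.261
endloop
endfacet
facet normal 0.873 -0.486 0.028
outer loop
vertex -2.244 -2.843 2.967
vertex -1.841 -2.16 2.261
vertex -1.762 -1.958 3.3
endloop
endfacet
facet normal 0.423 0.124 0.898
outer loop
vertex -2.659 -2.281 3.767
vertex -1.762 -1.958 3.3
vertex -2.512 -1.251 3.555
endloop
endfacet
facet normal -0.607 -0.363 0.707
outer loop
vertex -3.293 -2.684 3.016
vertex -2.659 -2.281 3.767
vertex -3.459 -1.7 3.379
endloop
endfacet
facet normal -0.694 -0.583 -0.423
outer loop
vertex -2.788 -2.609 2.085
vertex -3.293 -2.684 3.016
vertex -3.538 -1.902 2.34
endloop
endfacet
facet normal 0.283 -0.232 -0.931
outer loop
vertex -1.841 -2.16 2.261
vertex -2.788 -2.609 2.085
vertex -2.641 -1.579 1.873
endloop
endfacet
facet normal 0.972 0.206 -0.114
outer loop
vertex -1.762 -1.958 3.3
vertex -1.841 -2.16 2.261
vertex -2.007 -1.176 2.624
endloop
endfacet

endsolid


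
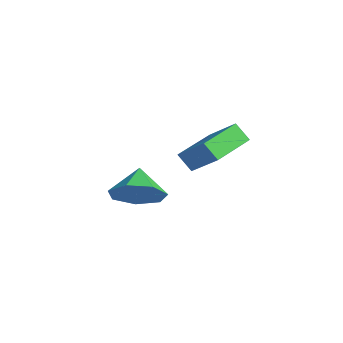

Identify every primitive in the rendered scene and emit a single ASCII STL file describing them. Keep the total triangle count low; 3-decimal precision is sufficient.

solid 
facet normal 0.634 -0.496 -0.594
outer loop
vertex 2.063 0.681 0.782
vertex 1.407 -0.055 0.697
vertex 1.507 0.751 0.13
endloop
endfacet
facet normal -0.040 0.989 0.141
outer loop
vertex 2.063 0.681 0.782
vertex 1.507 0.751 0.13
vertex 0.653 0.535 1.403
endloop
endfacet
facet normal 0.633 -0.496 -0.594
outer loop
vertex 1.507 0.751 0.13
vertex 1.407 -0.055 0.697
vertex 0.876 0.214 -0.094
endloop
endfacet
facet normal -0.574 0.779 -0.253
outer loop
vertex 1.507 0.751 0.13
vertex 0.876 0.214 -0.094
vertex 0.653 0.535 1.403
endloop
endfacet
facet normal 0.634 -0.496 -0.594
outer loop
vertex 0.876 0.214 -0.094
vertex 1.407 -0.055 0.697
vertex 0.644 -0.526 0.276
endloop
endfacet
facet normal -0.960 0.207 -0.187
outer loop
vertex 0.876 0.214 -0.094
vertex 0.644 -0.526 0.276
vertex 0.653 0.535 1.403
endloop
endfacet
facet normal 0.634 -0.496 -0.594
outer loop
vertex 0.644 -0.526 0.276
vertex 1.407 -0.055 0.697
vertex 0.987 -0.911 0.964
endloop
endfacet
facet normal -0.910 -0.298 0.287
outer loop
vertex 0.644 -0.526 0.276
vertex 0.987 -0.911 0.964
vertex 0.653 0.535 1.403
endloop
endfacet
facet normal 0.634 -0.496 -0.594
outer loop
vertex 0.987 -0.911 0.964
vertex 1.407 -0.055 0.697
vertex 1.646 -0.651 1.45
endloop
endfacet
facet normal -0.461 -0.354 0.814
outer loop
vertex 0.987 -0.911 0.964
vertex 1.646 -0.651 1.45
vertex 0.653 0.535 1.403
endloop
endfacet
facet normal 0.633 -0.496 -0.594
outer loop
vertex 1.646 -0.651 1.45
vertex 1.407 -0.055 0.697
vertex 2.125 0.057 1.369
endloop
endfacet
facet normal 0.049 0.081 0.996
outer loop
vertex 1.646 -0.651 1.45
vertex 2.125 0.057 1.369
vertex 0.653 0.535 1.403
endloop
endfacet
facet normal 0.633 -0.496 -0.594
outer loop
vertex 2.125 0.057 1.369
vertex 1.407 -0.055 0.697
vertex 2.063 0.681 0.782
endloop
endfacet
facet normal 0.236 0.678 0.696
outer loop
vertex 2.125 0.057 1.369
vertex 2.063 0.681 0.782
vertex 0.653 0.535 1.403
endloop
endfacet
facet normal -0.751 -0.162 -0.640
outer loop
vertex 0.112 2.416 1.178
vertex -0.416 4.116 1.367
vertex 0.603 2.639 0.546
endloop
endfacet
facet normal 0.295 -0.950 -0.106
outer loop
vertex 1.736 2.884 1.513
vertex 0.112 2.416 1.178
vertex 0.603 2.639 0.546
endloop
endfacet
facet normal -0.751 -0.163 -0.640
outer loop
vertex 0.603 2.639 0.546
vertex -0.416 4.116 1.367
vertex 0.074 4.339 0.735
endloop
endfacet
facet normal 0.591 0.268 -0.761
outer loop
vertex 0.074 4.339 0.735
vertex 1.736 2.884 1.513
vertex 0.603 2.639 0.546
endloop
endfacet
facet normal -0.591 -0.268 0.761
outer loop
vertex 0.112 2.416 1.178
vertex 0.717 4.361 2.334
vertex -0.416 4.116 1.367
endloop
endfacet
facet normal 0.295 -0.949 -0.106
outer loop
vertex 1.246 2.661 2.145
vertex 0.112 2.416 1.178
vertex 1.736 2.884 1.513
endloop
endfacet
facet normal -0.591 -0.268 0.761
outer loop
vertex 1.246 2.661 2.145
vertex 0.717 4.361 2.334
vertex 0.112 2.416 1.178
endloop
endfacet
facet normal -0.296 0.949 0.106
outer loop
vertex -0.416 4.116 1.367
vertex 0.717 4.361 2.334
vertex 0.074 4.339 0.735
endloop
endfacet
facet normal 0.591 0.268 -0.761
outer loop
vertex 1.208 4.584 1.702
vertex 1.736 2.884 1.513
vertex 0.074 4.339 0.735
endloop
endfacet
facet normal -0.295 0.950 0.106
outer loop
vertex 0.074 4.339 0.735
vertex 0.717 4.361 2.334
vertex 1.208 4.584 1.702
endloop
endfacet
facet normal 0.751 0.162 0.640
outer loop
vertex 1.208 4.584 1.702
vertex 1.246 2.661 2.145
vertex 1.736 2.884 1.513
endloop
endfacet
facet normal 0.751 0.162 0.640
outer loop
vertex 0.717 4.361 2.334
vertex 1.246 2.661 2.145
vertex 1.208 4.584 1.702
endloop
endfacet

endsolid


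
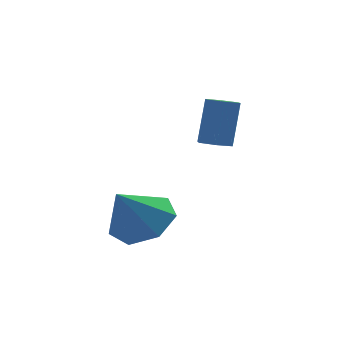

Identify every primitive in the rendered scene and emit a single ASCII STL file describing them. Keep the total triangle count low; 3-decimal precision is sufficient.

solid 
facet normal -0.136 -0.256 -0.957
outer loop
vertex 2.076 -0.621 -2.049
vertex 1.556 -0.364 -2.044
vertex 2.028 -0.061 -2.192
endloop
endfacet
facet normal 0.987 0.046 -0.152
outer loop
vertex 2.076 -0.621 -2.049
vertex 2.028 -0.061 -2.192
vertex 2.304 -0.193 -0.441
endloop
endfacet
facet normal 0.987 0.046 -0.152
outer loop
vertex 2.304 -0.193 -0.441
vertex 2.028 -0.061 -2.192
vertex 2.256 0.368 -0.584
endloop
endfacet
facet normal 0.136 0.256 0.957
outer loop
vertex 2.304 -0.193 -0.441
vertex 2.256 0.368 -0.584
vertex 1.784 0.064 -0.436
endloop
endfacet
facet normal -0.136 -0.256 -0.957
outer loop
vertex 2.028 -0.061 -2.192
vertex 1.556 -0.364 -2.044
vertex 1.508 0.196 -2.187
endloop
endfacet
facet normal 0.422 0.859 -0.289
outer loop
vertex 2.028 -0.061 -2.192
vertex 1.508 0.196 -2.187
vertex 2.256 0.368 -0.584
endloop
endfacet
facet normal 0.420 0.860 -0.288
outer loop
vertex 2.256 0.368 -0.584
vertex 1.508 0.196 -2.187
vertex 1.736 0.624 -0.578
endloop
endfacet
facet normal 0.136 0.254 0.957
outer loop
vertex 2.256 0.368 -0.584
vertex 1.736 0.624 -0.578
vertex 1.784 0.064 -0.436
endloop
endfacet
facet normal -0.136 -0.256 -0.957
outer loop
vertex 1.508 0.196 -2.187
vertex 1.556 -0.364 -2.044
vertex 1.036 -0.107 -2.039
endloop
endfacet
facet normal -0.565 0.814 -0.136
outer loop
vertex 1.508 0.196 -2.187
vertex 1.036 -0.107 -2.039
vertex 1.736 0.624 -0.578
endloop
endfacet
facet normal -0.565 0.814 -0.137
outer loop
vertex 1.736 0.624 -0.578
vertex 1.036 -0.107 -2.039
vertex 1.264 0.321 -0.431
endloop
endfacet
facet normal 0.135 0.254 0.958
outer loop
vertex 1.736 0.624 -0.578
vertex 1.264 0.321 -0.431
vertex 1.784 0.064 -0.436
endloop
endfacet
facet normal -0.136 -0.256 -0.957
outer loop
vertex 1.036 -0.107 -2.039
vertex 1.556 -0.364 -2.044
vertex 1.084 -0.668 -1.896
endloop
endfacet
facet normal -0.987 -0.046 0.152
outer loop
vertex 1.036 -0.107 -2.039
vertex 1.084 -0.668 -1.896
vertex 1.264 0.321 -0.431
endloop
endfacet
facet normal -0.987 -0.046 0.152
outer loop
vertex 1.264 0.321 -0.431
vertex 1.084 -0.668 -1.896
vertex 1.312 -0.239 -0.288
endloop
endfacet
facet normal 0.136 0.256 0.957
outer loop
vertex 1.264 0.321 -0.431
vertex 1.312 -0.239 -0.288
vertex 1.784 0.064 -0.436
endloop
endfacet
facet normal -0.136 -0.254 -0.957
outer loop
vertex 1.084 -0.668 -1.896
vertex 1.556 -0.364 -2.044
vertex 1.604 -0.924 -1.902
endloop
endfacet
facet normal -0.420 -0.860 0.289
outer loop
vertex 1.084 -0.668 -1.896
vertex 1.604 -0.924 -1.902
vertex 1.312 -0.239 -0.288
endloop
endfacet
facet normal -0.422 -0.859 0.288
outer loop
vertex 1.312 -0.239 -0.288
vertex 1.604 -0.924 -1.902
vertex 1.832 -0.496 -0.293
endloop
endfacet
facet normal 0.136 0.256 0.957
outer loop
vertex 1.312 -0.239 -0.288
vertex 1.832 -0.496 -0.293
vertex 1.784 0.064 -0.436
endloop
endfacet
facet normal -0.135 -0.254 -0.958
outer loop
vertex 1.604 -0.924 -1.902
vertex 1.556 -0.364 -2.044
vertex 2.076 -0.621 -2.049
endloop
endfacet
facet normal 0.565 -0.814 0.136
outer loop
vertex 1.604 -0.924 -1.902
vertex 2.076 -0.621 -2.049
vertex 1.832 -0.496 -0.293
endloop
endfacet
facet normal 0.565 -0.814 0.136
outer loop
vertex 1.832 -0.496 -0.293
vertex 2.076 -0.621 -2.049
vertex 2.304 -0.193 -0.441
endloop
endfacet
facet normal 0.136 0.256 0.957
outer loop
vertex 1.832 -0.496 -0.293
vertex 2.304 -0.193 -0.441
vertex 1.784 0.064 -0.436
endloop
endfacet
facet normal 0.415 0.471 -0.779
outer loop
vertex 0.477 -3.67 -3.701
vertex -0.506 -3.309 -4.006
vertex 0.214 -2.837 -3.337
endloop
endfacet
facet normal 0.534 -0.191 0.823
outer loop
vertex 0.477 -3.67 -3.701
vertex 0.214 -2.837 -3.337
vertex -1.194 -4.091 -2.714
endloop
endfacet
facet normal 0.415 0.471 -0.779
outer loop
vertex 0.214 -2.837 -3.337
vertex -0.506 -3.309 -4.006
vertex -0.59 -2.36 -3.477
endloop
endfacet
facet normal 0.067 0.383 0.921
outer loop
vertex 0.214 -2.837 -3.337
vertex -0.59 -2.36 -3.477
vertex -1.194 -4.091 -2.714
endloop
endfacet
facet normal 0.416 0.471 -0.778
outer loop
vertex -0.59 -2.36 -3.477
vertex -0.506 -3.309 -4.006
vertex -1.331 -2.597 -4.016
endloop
endfacet
facet normal -0.610 0.488 0.624
outer loop
vertex -0.59 -2.36 -3.477
vertex -1.331 -2.597 -4.016
vertex -1.194 -4.091 -2.714
endloop
endfacet
facet normal 0.415 0.470 -0.779
outer loop
vertex -1.331 -2.597 -4.016
vertex -0.506 -3.309 -4.006
vertex -1.45 -3.371 -4.547
endloop
endfacet
facet normal -0.987 0.045 0.156
outer loop
vertex -1.331 -2.597 -4.016
vertex -1.45 -3.371 -4.547
vertex -1.194 -4.091 -2.714
endloop
endfacet
facet normal 0.415 0.471 -0.778
outer loop
vertex -1.45 -3.371 -4.547
vertex -0.506 -3.309 -4.006
vertex -0.858 -4.098 -4.671
endloop
endfacet
facet normal -0.780 -0.612 -0.132
outer loop
vertex -1.45 -3.371 -4.547
vertex -0.858 -4.098 -4.671
vertex -1.194 -4.091 -2.714
endloop
endfacet
facet normal 0.415 0.471 -0.778
outer loop
vertex -0.858 -4.098 -4.671
vertex -0.506 -3.309 -4.006
vertex -0.0 -4.231 -4.294
endloop
endfacet
facet normal -0.144 -0.989 -0.021
outer loop
vertex -0.858 -4.098 -4.671
vertex -0.0 -4.231 -4.294
vertex -1.194 -4.091 -2.714
endloop
endfacet
facet normal 0.415 0.471 -0.779
outer loop
vertex -0.0 -4.231 -4.294
vertex -0.506 -3.309 -4.006
vertex 0.477 -3.67 -3.701
endloop
endfacet
facet normal 0.441 -0.802 0.404
outer loop
vertex -0.0 -4.231 -4.294
vertex 0.477 -3.67 -3.701
vertex -1.194 -4.091 -2.714
endloop
endfacet

endsolid


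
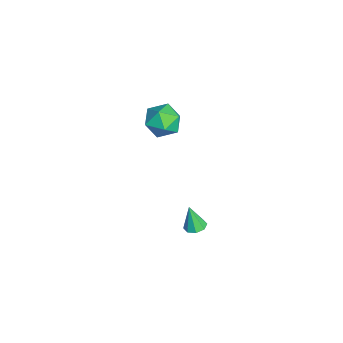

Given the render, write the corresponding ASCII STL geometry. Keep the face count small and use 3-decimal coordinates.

solid 
facet normal -0.398 -0.252 0.882
outer loop
vertex -0.781 -3.578 4.471
vertex -0.685 -4.595 4.224
vertex 0.098 -4.098 4.719
endloop
endfacet
facet normal -0.045 0.367 0.929
outer loop
vertex -0.781 -3.578 4.471
vertex 0.098 -4.098 4.719
vertex 0.156 -3.12 4.336
endloop
endfacet
facet normal -0.335 0.821 0.462
outer loop
vertex -0.781 -3.578 4.471
vertex 0.156 -3.12 4.336
vertex -0.592 -3.013 3.604
endloop
endfacet
facet normal -0.866 0.483 0.126
outer loop
vertex -0.781 -3.578 4.471
vertex -0.592 -3.013 3.604
vertex -1.111 -3.925 3.535
endloop
endfacet
facet normal -0.905 -0.179 0.386
outer loop
vertex -0.781 -3.578 4.471
vertex -1.111 -3.925 3.535
vertex -0.685 -4.595 4.224
endloop
endfacet
facet normal 0.632 0.250 0.734
outer loop
vertex 0.156 -3.12 4.336
vertex 0.098 -4.098 4.719
vertex 0.831 -3.855 4.005
endloop
endfacet
facet normal 0.061 -0.751 0.658
outer loop
vertex 0.098 -4.098 4.719
vertex -0.685 -4.595 4.224
vertex 0.312 -4.767 3.936
endloop
endfacet
facet normal -0.760 -0.633 -0.145
outer loop
vertex -0.685 -4.595 4.224
vertex -1.111 -3.925 3.535
vertex -0.436 -4.66 3.204
endloop
endfacet
facet normal -0.697 0.440 -0.566
outer loop
vertex -1.111 -3.925 3.535
vertex -0.592 -3.013 3.604
vertex -0.378 -3.682 2.821
endloop
endfacet
facet normal 0.164 0.986 -0.023
outer loop
vertex -0.592 -3.013 3.604
vertex 0.156 -3.12 4.336
vertex 0.405 -3.185 3.316
endloop
endfacet
facet normal 0.866 -0.483 -0.126
outer loop
vertex 0.501 -4.202 3.069
vertex 0.831 -3.855 4.005
vertex 0.312 -4.767 3.936
endloop
endfacet
facet normal 0.335 -0.821 -0.462
outer loop
vertex 0.501 -4.202 3.069
vertex 0.312 -4.767 3.936
vertex -0.436 -4.66 3.204
endloop
endfacet
facet normal 0.045 -0.367 -0.929
outer loop
vertex 0.501 -4.202 3.069
vertex -0.436 -4.66 3.204
vertex -0.378 -3.682 2.821
endloop
endfacet
facet normal 0.398 0.252 -0.882
outer loop
vertex 0.501 -4.202 3.069
vertex -0.378 -3.682 2.821
vertex 0.405 -3.185 3.316
endloop
endfacet
facet normal 0.905 0.179 -0.386
outer loop
vertex 0.501 -4.202 3.069
vertex 0.405 -3.185 3.316
vertex 0.831 -3.855 4.005
endloop
endfacet
facet normal 0.697 -0.440 0.566
outer loop
vertex 0.312 -4.767 3.936
vertex 0.831 -3.855 4.005
vertex 0.098 -4.098 4.719
endloop
endfacet
facet normal -0.164 -0.986 0.023
outer loop
vertex -0.436 -4.66 3.204
vertex 0.312 -4.767 3.936
vertex -0.685 -4.595 4.224
endloop
endfacet
facet normal -0.632 -0.250 -0.734
outer loop
vertex -0.378 -3.682 2.821
vertex -0.436 -4.66 3.204
vertex -1.111 -3.925 3.535
endloop
endfacet
facet normal -0.061 0.751 -0.658
outer loop
vertex 0.405 -3.185 3.316
vertex -0.378 -3.682 2.821
vertex -0.592 -3.013 3.604
endloop
endfacet
facet normal 0.760 0.633 0.145
outer loop
vertex 0.831 -3.855 4.005
vertex 0.405 -3.185 3.316
vertex 0.156 -3.12 4.336
endloop
endfacet
facet normal 0.149 0.203 -0.968
outer loop
vertex 2.047 -2.823 -3.403
vertex 1.61 -2.399 -3.381
vertex 2.213 -2.402 -3.289
endloop
endfacet
facet normal 0.808 -0.428 0.404
outer loop
vertex 2.047 -2.823 -3.403
vertex 2.213 -2.402 -3.289
vertex 1.39 -2.701 -1.959
endloop
endfacet
facet normal 0.149 0.206 -0.967
outer loop
vertex 2.213 -2.402 -3.289
vertex 1.61 -2.399 -3.381
vertex 2.025 -1.979 -3.228
endloop
endfacet
facet normal 0.790 0.272 0.550
outer loop
vertex 2.213 -2.402 -3.289
vertex 2.025 -1.979 -3.228
vertex 1.39 -2.701 -1.959
endloop
endfacet
facet normal 0.149 0.205 -0.967
outer loop
vertex 2.025 -1.979 -3.228
vertex 1.61 -2.399 -3.381
vertex 1.594 -1.802 -3.257
endloop
endfacet
facet normal 0.277 0.769 0.576
outer loop
vertex 2.025 -1.979 -3.228
vertex 1.594 -1.802 -3.257
vertex 1.39 -2.701 -1.959
endloop
endfacet
facet normal 0.148 0.205 -0.968
outer loop
vertex 1.594 -1.802 -3.257
vertex 1.61 -2.399 -3.381
vertex 1.172 -1.975 -3.358
endloop
endfacet
facet normal -0.429 0.773 0.468
outer loop
vertex 1.594 -1.802 -3.257
vertex 1.172 -1.975 -3.358
vertex 1.39 -2.701 -1.959
endloop
endfacet
facet normal 0.149 0.206 -0.967
outer loop
vertex 1.172 -1.975 -3.358
vertex 1.61 -2.399 -3.381
vertex 1.007 -2.396 -3.473
endloop
endfacet
facet normal -0.916 0.280 0.288
outer loop
vertex 1.172 -1.975 -3.358
vertex 1.007 -2.396 -3.473
vertex 1.39 -2.701 -1.959
endloop
endfacet
facet normal 0.149 0.206 -0.967
outer loop
vertex 1.007 -2.396 -3.473
vertex 1.61 -2.399 -3.381
vertex 1.195 -2.819 -3.534
endloop
endfacet
facet normal -0.897 -0.419 0.142
outer loop
vertex 1.007 -2.396 -3.473
vertex 1.195 -2.819 -3.534
vertex 1.39 -2.701 -1.959
endloop
endfacet
facet normal 0.149 0.205 -0.967
outer loop
vertex 1.195 -2.819 -3.534
vertex 1.61 -2.399 -3.381
vertex 1.626 -2.996 -3.505
endloop
endfacet
facet normal -0.384 -0.916 0.116
outer loop
vertex 1.195 -2.819 -3.534
vertex 1.626 -2.996 -3.505
vertex 1.39 -2.701 -1.959
endloop
endfacet
facet normal 0.150 0.205 -0.967
outer loop
vertex 1.626 -2.996 -3.505
vertex 1.61 -2.399 -3.381
vertex 2.047 -2.823 -3.403
endloop
endfacet
facet normal 0.323 -0.919 0.225
outer loop
vertex 1.626 -2.996 -3.505
vertex 2.047 -2.823 -3.403
vertex 1.39 -2.701 -1.959
endloop
endfacet

endsolid


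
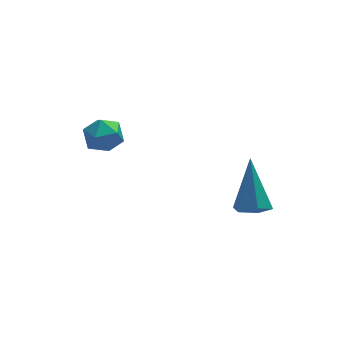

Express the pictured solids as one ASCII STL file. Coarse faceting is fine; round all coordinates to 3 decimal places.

solid 
facet normal -0.065 -0.520 -0.852
outer loop
vertex 1.903 -1.501 -0.224
vertex 1.415 -1.751 -0.034
vertex 1.389 -1.256 -0.334
endloop
endfacet
facet normal 0.458 0.860 -0.226
outer loop
vertex 1.903 -1.501 -0.224
vertex 1.389 -1.256 -0.334
vertex 1.525 -0.869 1.414
endloop
endfacet
facet normal -0.064 -0.520 -0.852
outer loop
vertex 1.389 -1.256 -0.334
vertex 1.415 -1.751 -0.034
vertex 0.901 -1.506 -0.145
endloop
endfacet
facet normal -0.496 0.855 -0.151
outer loop
vertex 1.389 -1.256 -0.334
vertex 0.901 -1.506 -0.145
vertex 1.525 -0.869 1.414
endloop
endfacet
facet normal -0.063 -0.519 -0.852
outer loop
vertex 0.901 -1.506 -0.145
vertex 1.415 -1.751 -0.034
vertex 0.928 -2.002 0.155
endloop
endfacet
facet normal -0.938 0.141 0.318
outer loop
vertex 0.901 -1.506 -0.145
vertex 0.928 -2.002 0.155
vertex 1.525 -0.869 1.414
endloop
endfacet
facet normal -0.063 -0.519 -0.852
outer loop
vertex 0.928 -2.002 0.155
vertex 1.415 -1.751 -0.034
vertex 1.442 -2.247 0.266
endloop
endfacet
facet normal -0.422 -0.565 0.709
outer loop
vertex 0.928 -2.002 0.155
vertex 1.442 -2.247 0.266
vertex 1.525 -0.869 1.414
endloop
endfacet
facet normal -0.065 -0.519 -0.852
outer loop
vertex 1.442 -2.247 0.266
vertex 1.415 -1.751 -0.034
vertex 1.929 -1.996 0.076
endloop
endfacet
facet normal 0.535 -0.559 0.633
outer loop
vertex 1.442 -2.247 0.266
vertex 1.929 -1.996 0.076
vertex 1.525 -0.869 1.414
endloop
endfacet
facet normal -0.065 -0.520 -0.852
outer loop
vertex 1.929 -1.996 0.076
vertex 1.415 -1.751 -0.034
vertex 1.903 -1.501 -0.224
endloop
endfacet
facet normal 0.974 0.152 0.166
outer loop
vertex 1.929 -1.996 0.076
vertex 1.903 -1.501 -0.224
vertex 1.525 -0.869 1.414
endloop
endfacet
facet normal -0.434 0.615 0.659
outer loop
vertex -2.337 1.928 1.295
vertex -2.842 1.503 1.359
vertex -2.313 1.452 1.755
endloop
endfacet
facet normal 0.277 0.675 0.684
outer loop
vertex -2.337 1.928 1.295
vertex -2.313 1.452 1.755
vertex -1.774 1.594 1.397
endloop
endfacet
facet normal 0.505 0.862 0.034
outer loop
vertex -2.337 1.928 1.295
vertex -1.774 1.594 1.397
vertex -1.97 1.733 0.779
endloop
endfacet
facet normal -0.064 0.918 -0.392
outer loop
vertex -2.337 1.928 1.295
vertex -1.97 1.733 0.779
vertex -2.629 1.677 0.756
endloop
endfacet
facet normal -0.644 0.765 -0.007
outer loop
vertex -2.337 1.928 1.295
vertex -2.629 1.677 0.756
vertex -2.842 1.503 1.359
endloop
endfacet
facet normal 0.547 0.032 0.836
outer loop
vertex -1.774 1.594 1.397
vertex -2.313 1.452 1.755
vertex -1.931 0.963 1.524
endloop
endfacet
facet normal -0.602 -0.065 0.796
outer loop
vertex -2.313 1.452 1.755
vertex -2.842 1.503 1.359
vertex -2.59 0.907 1.501
endloop
endfacet
facet normal -0.943 0.178 -0.282
outer loop
vertex -2.842 1.503 1.359
vertex -2.629 1.677 0.756
vertex -2.786 1.046 0.883
endloop
endfacet
facet normal -0.004 0.424 -0.906
outer loop
vertex -2.629 1.677 0.756
vertex -1.97 1.733 0.779
vertex -2.247 1.188 0.525
endloop
endfacet
facet normal 0.917 0.336 -0.215
outer loop
vertex -1.97 1.733 0.779
vertex -1.774 1.594 1.397
vertex -1.718 1.137 0.921
endloop
endfacet
facet normal 0.064 -0.918 0.392
outer loop
vertex -2.223 0.712 0.985
vertex -1.931 0.963 1.524
vertex -2.59 0.907 1.501
endloop
endfacet
facet normal -0.505 -0.862 -0.034
outer loop
vertex -2.223 0.712 0.985
vertex -2.59 0.907 1.501
vertex -2.786 1.046 0.883
endloop
endfacet
facet normal -0.277 -0.675 -0.684
outer loop
vertex -2.223 0.712 0.985
vertex -2.786 1.046 0.883
vertex -2.247 1.188 0.525
endloop
endfacet
facet normal 0.434 -0.615 -0.659
outer loop
vertex -2.223 0.712 0.985
vertex -2.247 1.188 0.525
vertex -1.718 1.137 0.921
endloop
endfacet
facet normal 0.644 -0.765 0.007
outer loop
vertex -2.223 0.712 0.985
vertex -1.718 1.137 0.921
vertex -1.931 0.963 1.524
endloop
endfacet
facet normal 0.004 -0.424 0.906
outer loop
vertex -2.59 0.907 1.501
vertex -1.931 0.963 1.524
vertex -2.313 1.452 1.755
endloop
endfacet
facet normal -0.917 -0.336 0.215
outer loop
vertex -2.786 1.046 0.883
vertex -2.59 0.907 1.501
vertex -2.842 1.503 1.359
endloop
endfacet
facet normal -0.547 -0.032 -0.836
outer loop
vertex -2.247 1.188 0.525
vertex -2.786 1.046 0.883
vertex -2.629 1.677 0.756
endloop
endfacet
facet normal 0.602 0.065 -0.796
outer loop
vertex -1.718 1.137 0.921
vertex -2.247 1.188 0.525
vertex -1.97 1.733 0.779
endloop
endfacet
facet normal 0.943 -0.178 0.282
outer loop
vertex -1.931 0.963 1.524
vertex -1.718 1.137 0.921
vertex -1.774 1.594 1.397
endloop
endfacet

endsolid


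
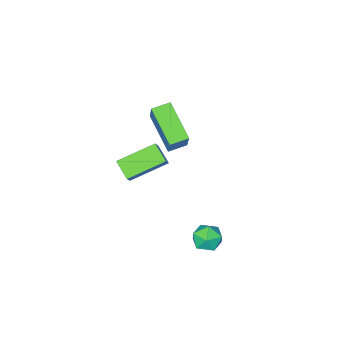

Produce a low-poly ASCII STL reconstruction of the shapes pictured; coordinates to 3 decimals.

solid 
facet normal -0.491 -0.404 -0.772
outer loop
vertex 2.435 -4.141 -0.709
vertex 0.651 -3.482 0.082
vertex 2.537 -3.19 -1.272
endloop
endfacet
facet normal 0.866 -0.320 -0.384
outer loop
vertex 2.989 -2.818 -0.562
vertex 2.435 -4.141 -0.709
vertex 2.537 -3.19 -1.272
endloop
endfacet
facet normal -0.491 -0.404 -0.772
outer loop
vertex 2.537 -3.19 -1.272
vertex 0.651 -3.482 0.082
vertex 0.753 -2.53 -0.481
endloop
endfacet
facet normal 0.092 0.857 -0.507
outer loop
vertex 0.753 -2.53 -0.481
vertex 2.989 -2.818 -0.562
vertex 2.537 -3.19 -1.272
endloop
endfacet
facet normal -0.092 -0.857 0.507
outer loop
vertex 2.435 -4.141 -0.709
vertex 1.103 -3.11 0.792
vertex 0.651 -3.482 0.082
endloop
endfacet
facet normal 0.866 -0.320 -0.384
outer loop
vertex 2.887 -3.77 0.001
vertex 2.435 -4.141 -0.709
vertex 2.989 -2.818 -0.562
endloop
endfacet
facet normal -0.092 -0.857 0.507
outer loop
vertex 2.887 -3.77 0.001
vertex 1.103 -3.11 0.792
vertex 2.435 -4.141 -0.709
endloop
endfacet
facet normal -0.866 0.320 0.384
outer loop
vertex 0.651 -3.482 0.082
vertex 1.103 -3.11 0.792
vertex 0.753 -2.53 -0.481
endloop
endfacet
facet normal 0.092 0.857 -0.507
outer loop
vertex 1.205 -2.159 0.229
vertex 2.989 -2.818 -0.562
vertex 0.753 -2.53 -0.481
endloop
endfacet
facet normal -0.866 0.320 0.384
outer loop
vertex 0.753 -2.53 -0.481
vertex 1.103 -3.11 0.792
vertex 1.205 -2.159 0.229
endloop
endfacet
facet normal 0.491 0.404 0.772
outer loop
vertex 1.205 -2.159 0.229
vertex 2.887 -3.77 0.001
vertex 2.989 -2.818 -0.562
endloop
endfacet
facet normal 0.492 0.404 0.771
outer loop
vertex 1.103 -3.11 0.792
vertex 2.887 -3.77 0.001
vertex 1.205 -2.159 0.229
endloop
endfacet
facet normal 0.481 0.046 0.876
outer loop
vertex 3.109 3.217 -0.23
vertex 2.572 2.72 0.091
vertex 3.23 2.427 -0.255
endloop
endfacet
facet normal 0.934 0.133 0.331
outer loop
vertex 3.109 3.217 -0.23
vertex 3.23 2.427 -0.255
vertex 3.393 2.877 -0.895
endloop
endfacet
facet normal 0.717 0.696 -0.050
outer loop
vertex 3.109 3.217 -0.23
vertex 3.393 2.877 -0.895
vertex 2.836 3.447 -0.945
endloop
endfacet
facet normal 0.128 0.957 0.259
outer loop
vertex 3.109 3.217 -0.23
vertex 2.836 3.447 -0.945
vertex 2.328 3.35 -0.335
endloop
endfacet
facet normal -0.017 0.555 0.831
outer loop
vertex 3.109 3.217 -0.23
vertex 2.328 3.35 -0.335
vertex 2.572 2.72 0.091
endloop
endfacet
facet normal 0.892 -0.444 -0.085
outer loop
vertex 3.393 2.877 -0.895
vertex 3.23 2.427 -0.255
vertex 3.032 2.17 -0.985
endloop
endfacet
facet normal 0.158 -0.585 0.796
outer loop
vertex 3.23 2.427 -0.255
vertex 2.572 2.72 0.091
vertex 2.524 2.073 -0.375
endloop
endfacet
facet normal -0.648 0.239 0.724
outer loop
vertex 2.572 2.72 0.091
vertex 2.328 3.35 -0.335
vertex 1.967 2.643 -0.425
endloop
endfacet
facet normal -0.411 0.889 -0.201
outer loop
vertex 2.328 3.35 -0.335
vertex 2.836 3.447 -0.945
vertex 2.13 3.093 -1.065
endloop
endfacet
facet normal 0.539 0.465 -0.702
outer loop
vertex 2.836 3.447 -0.945
vertex 3.393 2.877 -0.895
vertex 2.788 2.8 -1.411
endloop
endfacet
facet normal -0.128 -0.957 -0.259
outer loop
vertex 2.251 2.303 -1.09
vertex 3.032 2.17 -0.985
vertex 2.524 2.073 -0.375
endloop
endfacet
facet normal -0.717 -0.696 0.050
outer loop
vertex 2.251 2.303 -1.09
vertex 2.524 2.073 -0.375
vertex 1.967 2.643 -0.425
endloop
endfacet
facet normal -0.934 -0.133 -0.331
outer loop
vertex 2.251 2.303 -1.09
vertex 1.967 2.643 -0.425
vertex 2.13 3.093 -1.065
endloop
endfacet
facet normal -0.481 -0.046 -0.876
outer loop
vertex 2.251 2.303 -1.09
vertex 2.13 3.093 -1.065
vertex 2.788 2.8 -1.411
endloop
endfacet
facet normal 0.017 -0.555 -0.831
outer loop
vertex 2.251 2.303 -1.09
vertex 2.788 2.8 -1.411
vertex 3.032 2.17 -0.985
endloop
endfacet
facet normal 0.411 -0.889 0.201
outer loop
vertex 2.524 2.073 -0.375
vertex 3.032 2.17 -0.985
vertex 3.23 2.427 -0.255
endloop
endfacet
facet normal -0.539 -0.465 0.702
outer loop
vertex 1.967 2.643 -0.425
vertex 2.524 2.073 -0.375
vertex 2.572 2.72 0.091
endloop
endfacet
facet normal -0.892 0.444 0.085
outer loop
vertex 2.13 3.093 -1.065
vertex 1.967 2.643 -0.425
vertex 2.328 3.35 -0.335
endloop
endfacet
facet normal -0.158 0.585 -0.796
outer loop
vertex 2.788 2.8 -1.411
vertex 2.13 3.093 -1.065
vertex 2.836 3.447 -0.945
endloop
endfacet
facet normal 0.648 -0.239 -0.724
outer loop
vertex 3.032 2.17 -0.985
vertex 2.788 2.8 -1.411
vertex 3.393 2.877 -0.895
endloop
endfacet
facet normal -0.941 0.288 0.178
outer loop
vertex 1.16 -1.861 4.869
vertex 1.498 -0.073 3.761
vertex 0.658 -2.636 3.466
endloop
endfacet
facet normal -0.159 -0.839 0.520
outer loop
vertex 1.542 -2.907 3.299
vertex 1.16 -1.861 4.869
vertex 0.658 -2.636 3.466
endloop
endfacet
facet normal -0.941 0.288 0.178
outer loop
vertex 0.658 -2.636 3.466
vertex 1.498 -0.073 3.761
vertex 0.995 -0.848 2.358
endloop
endfacet
facet normal -0.299 -0.461 -0.835
outer loop
vertex 0.995 -0.848 2.358
vertex 1.542 -2.907 3.299
vertex 0.658 -2.636 3.466
endloop
endfacet
facet normal 0.299 0.461 0.835
outer loop
vertex 1.16 -1.861 4.869
vertex 2.382 -0.344 3.594
vertex 1.498 -0.073 3.761
endloop
endfacet
facet normal -0.159 -0.839 0.520
outer loop
vertex 2.045 -2.132 4.702
vertex 1.16 -1.861 4.869
vertex 1.542 -2.907 3.299
endloop
endfacet
facet normal 0.299 0.461 0.835
outer loop
vertex 2.045 -2.132 4.702
vertex 2.382 -0.344 3.594
vertex 1.16 -1.861 4.869
endloop
endfacet
facet normal 0.159 0.839 -0.520
outer loop
vertex 1.498 -0.073 3.761
vertex 2.382 -0.344 3.594
vertex 0.995 -0.848 2.358
endloop
endfacet
facet normal -0.299 -0.461 -0.835
outer loop
vertex 1.88 -1.119 2.191
vertex 1.542 -2.907 3.299
vertex 0.995 -0.848 2.358
endloop
endfacet
facet normal 0.159 0.839 -0.520
outer loop
vertex 0.995 -0.848 2.358
vertex 2.382 -0.344 3.594
vertex 1.88 -1.119 2.191
endloop
endfacet
facet normal 0.941 -0.288 -0.178
outer loop
vertex 1.88 -1.119 2.191
vertex 2.045 -2.132 4.702
vertex 1.542 -2.907 3.299
endloop
endfacet
facet normal 0.941 -0.288 -0.178
outer loop
vertex 2.382 -0.344 3.594
vertex 2.045 -2.132 4.702
vertex 1.88 -1.119 2.191
endloop
endfacet

endsolid


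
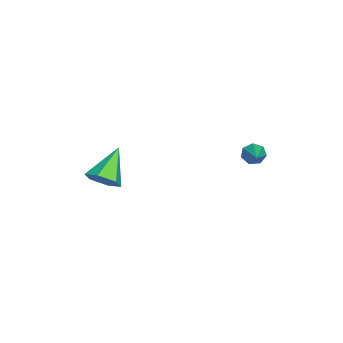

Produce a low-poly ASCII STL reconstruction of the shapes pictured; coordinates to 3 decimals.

solid 
facet normal -0.861 -0.240 -0.448
outer loop
vertex 0.189 2.945 2.802
vertex -0.137 3.116 3.337
vertex 0.026 3.484 2.827
endloop
endfacet
facet normal 0.674 0.236 -0.700
outer loop
vertex 0.189 2.945 2.802
vertex 0.026 3.484 2.827
vertex 1.337 3.524 4.103
endloop
endfacet
facet normal -0.862 -0.238 -0.447
outer loop
vertex 0.026 3.484 2.827
vertex -0.137 3.116 3.337
vertex -0.259 3.746 3.237
endloop
endfacet
facet normal 0.312 0.884 -0.348
outer loop
vertex 0.026 3.484 2.827
vertex -0.259 3.746 3.237
vertex 1.337 3.524 4.103
endloop
endfacet
facet normal -0.861 -0.238 -0.449
outer loop
vertex -0.259 3.746 3.237
vertex -0.137 3.116 3.337
vertex -0.453 3.534 3.722
endloop
endfacet
facet normal -0.074 0.924 0.374
outer loop
vertex -0.259 3.746 3.237
vertex -0.453 3.534 3.722
vertex 1.337 3.524 4.103
endloop
endfacet
facet normal -0.862 -0.240 -0.447
outer loop
vertex -0.453 3.534 3.722
vertex -0.137 3.116 3.337
vertex -0.408 3.007 3.918
endloop
endfacet
facet normal -0.195 0.327 0.925
outer loop
vertex -0.453 3.534 3.722
vertex -0.408 3.007 3.918
vertex 1.337 3.524 4.103
endloop
endfacet
facet normal -0.862 -0.239 -0.447
outer loop
vertex -0.408 3.007 3.918
vertex -0.137 3.116 3.337
vertex -0.159 2.562 3.676
endloop
endfacet
facet normal 0.042 -0.459 0.887
outer loop
vertex -0.408 3.007 3.918
vertex -0.159 2.562 3.676
vertex 1.337 3.524 4.103
endloop
endfacet
facet normal -0.862 -0.239 -0.446
outer loop
vertex -0.159 2.562 3.676
vertex -0.137 3.116 3.337
vertex 0.106 2.534 3.179
endloop
endfacet
facet normal 0.457 -0.840 0.291
outer loop
vertex -0.159 2.562 3.676
vertex 0.106 2.534 3.179
vertex 1.337 3.524 4.103
endloop
endfacet
facet normal -0.861 -0.238 -0.449
outer loop
vertex 0.106 2.534 3.179
vertex -0.137 3.116 3.337
vertex 0.189 2.945 2.802
endloop
endfacet
facet normal 0.739 -0.531 -0.416
outer loop
vertex 0.106 2.534 3.179
vertex 0.189 2.945 2.802
vertex 1.337 3.524 4.103
endloop
endfacet
facet normal 0.769 -0.172 -0.615
outer loop
vertex 4.253 -3.611 3.72
vertex 3.661 -3.526 2.956
vertex 4.116 -2.745 3.306
endloop
endfacet
facet normal 0.302 0.450 0.841
outer loop
vertex 4.253 -3.611 3.72
vertex 4.116 -2.745 3.306
vertex 1.999 -3.154 4.284
endloop
endfacet
facet normal 0.769 -0.172 -0.615
outer loop
vertex 4.116 -2.745 3.306
vertex 3.661 -3.526 2.956
vertex 3.524 -2.66 2.542
endloop
endfacet
facet normal -0.102 0.977 0.188
outer loop
vertex 4.116 -2.745 3.306
vertex 3.524 -2.66 2.542
vertex 1.999 -3.154 4.284
endloop
endfacet
facet normal 0.769 -0.172 -0.615
outer loop
vertex 3.524 -2.66 2.542
vertex 3.661 -3.526 2.956
vertex 3.069 -3.442 2.192
endloop
endfacet
facet normal -0.683 0.590 -0.431
outer loop
vertex 3.524 -2.66 2.542
vertex 3.069 -3.442 2.192
vertex 1.999 -3.154 4.284
endloop
endfacet
facet normal 0.769 -0.172 -0.615
outer loop
vertex 3.069 -3.442 2.192
vertex 3.661 -3.526 2.956
vertex 3.206 -4.308 2.606
endloop
endfacet
facet normal -0.859 -0.325 -0.395
outer loop
vertex 3.069 -3.442 2.192
vertex 3.206 -4.308 2.606
vertex 1.999 -3.154 4.284
endloop
endfacet
facet normal 0.769 -0.172 -0.615
outer loop
vertex 3.206 -4.308 2.606
vertex 3.661 -3.526 2.956
vertex 3.798 -4.393 3.37
endloop
endfacet
facet normal -0.456 -0.852 0.258
outer loop
vertex 3.206 -4.308 2.606
vertex 3.798 -4.393 3.37
vertex 1.999 -3.154 4.284
endloop
endfacet
facet normal 0.769 -0.172 -0.615
outer loop
vertex 3.798 -4.393 3.37
vertex 3.661 -3.526 2.956
vertex 4.253 -3.611 3.72
endloop
endfacet
facet normal 0.125 -0.465 0.876
outer loop
vertex 3.798 -4.393 3.37
vertex 4.253 -3.611 3.72
vertex 1.999 -3.154 4.284
endloop
endfacet

endsolid


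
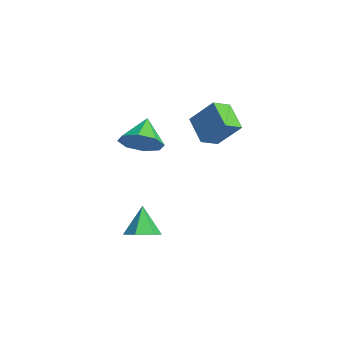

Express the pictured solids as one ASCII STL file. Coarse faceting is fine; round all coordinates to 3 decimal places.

solid 
facet normal 0.646 -0.392 -0.655
outer loop
vertex -1.918 -2.625 1.128
vertex -2.655 -3.022 0.638
vertex -2.182 -2.176 0.599
endloop
endfacet
facet normal 0.232 0.796 0.560
outer loop
vertex -1.918 -2.625 1.128
vertex -2.182 -2.176 0.599
vertex -3.585 -2.458 1.582
endloop
endfacet
facet normal 0.646 -0.392 -0.655
outer loop
vertex -2.182 -2.176 0.599
vertex -2.655 -3.022 0.638
vertex -2.723 -2.223 0.093
endloop
endfacet
facet normal -0.150 0.986 0.069
outer loop
vertex -2.182 -2.176 0.599
vertex -2.723 -2.223 0.093
vertex -3.585 -2.458 1.582
endloop
endfacet
facet normal 0.645 -0.392 -0.656
outer loop
vertex -2.723 -2.223 0.093
vertex -2.655 -3.022 0.638
vertex -3.225 -2.738 -0.093
endloop
endfacet
facet normal -0.643 0.721 -0.259
outer loop
vertex -2.723 -2.223 0.093
vertex -3.225 -2.738 -0.093
vertex -3.585 -2.458 1.582
endloop
endfacet
facet normal 0.646 -0.391 -0.656
outer loop
vertex -3.225 -2.738 -0.093
vertex -2.655 -3.022 0.638
vertex -3.392 -3.419 0.149
endloop
endfacet
facet normal -0.961 0.153 -0.232
outer loop
vertex -3.225 -2.738 -0.093
vertex -3.392 -3.419 0.149
vertex -3.585 -2.458 1.582
endloop
endfacet
facet normal 0.646 -0.392 -0.655
outer loop
vertex -3.392 -3.419 0.149
vertex -2.655 -3.022 0.638
vertex -3.128 -3.868 0.678
endloop
endfacet
facet normal -0.915 -0.382 0.133
outer loop
vertex -3.392 -3.419 0.149
vertex -3.128 -3.868 0.678
vertex -3.585 -2.458 1.582
endloop
endfacet
facet normal 0.645 -0.392 -0.656
outer loop
vertex -3.128 -3.868 0.678
vertex -2.655 -3.022 0.638
vertex -2.586 -3.821 1.183
endloop
endfacet
facet normal -0.532 -0.572 0.624
outer loop
vertex -3.128 -3.868 0.678
vertex -2.586 -3.821 1.183
vertex -3.585 -2.458 1.582
endloop
endfacet
facet normal 0.646 -0.391 -0.655
outer loop
vertex -2.586 -3.821 1.183
vertex -2.655 -3.022 0.638
vertex -2.085 -3.306 1.37
endloop
endfacet
facet normal -0.039 -0.307 0.951
outer loop
vertex -2.586 -3.821 1.183
vertex -2.085 -3.306 1.37
vertex -3.585 -2.458 1.582
endloop
endfacet
facet normal 0.646 -0.391 -0.655
outer loop
vertex -2.085 -3.306 1.37
vertex -2.655 -3.022 0.638
vertex -1.918 -2.625 1.128
endloop
endfacet
facet normal 0.278 0.260 0.925
outer loop
vertex -2.085 -3.306 1.37
vertex -1.918 -2.625 1.128
vertex -3.585 -2.458 1.582
endloop
endfacet
facet normal -0.472 -0.500 -0.726
outer loop
vertex -1.47 -0.886 0.903
vertex -2.625 -0.988 1.723
vertex -1.797 -0.057 0.545
endloop
endfacet
facet normal 0.813 0.072 -0.577
outer loop
vertex -1.075 0.708 1.657
vertex -1.47 -0.886 0.903
vertex -1.797 -0.057 0.545
endloop
endfacet
facet normal -0.472 -0.499 -0.726
outer loop
vertex -1.797 -0.057 0.545
vertex -2.625 -0.988 1.723
vertex -2.952 -0.159 1.366
endloop
endfacet
facet normal -0.341 0.863 -0.372
outer loop
vertex -2.952 -0.159 1.366
vertex -1.075 0.708 1.657
vertex -1.797 -0.057 0.545
endloop
endfacet
facet normal 0.341 -0.863 0.373
outer loop
vertex -1.47 -0.886 0.903
vertex -1.903 -0.223 2.835
vertex -2.625 -0.988 1.723
endloop
endfacet
facet normal 0.813 0.072 -0.578
outer loop
vertex -0.748 -0.121 2.014
vertex -1.47 -0.886 0.903
vertex -1.075 0.708 1.657
endloop
endfacet
facet normal 0.341 -0.863 0.373
outer loop
vertex -0.748 -0.121 2.014
vertex -1.903 -0.223 2.835
vertex -1.47 -0.886 0.903
endloop
endfacet
facet normal -0.813 -0.072 0.578
outer loop
vertex -2.625 -0.988 1.723
vertex -1.903 -0.223 2.835
vertex -2.952 -0.159 1.366
endloop
endfacet
facet normal -0.341 0.863 -0.373
outer loop
vertex -2.23 0.606 2.477
vertex -1.075 0.708 1.657
vertex -2.952 -0.159 1.366
endloop
endfacet
facet normal -0.813 -0.071 0.578
outer loop
vertex -2.952 -0.159 1.366
vertex -1.903 -0.223 2.835
vertex -2.23 0.606 2.477
endloop
endfacet
facet normal 0.472 0.499 0.727
outer loop
vertex -2.23 0.606 2.477
vertex -0.748 -0.121 2.014
vertex -1.075 0.708 1.657
endloop
endfacet
facet normal 0.472 0.500 0.726
outer loop
vertex -1.903 -0.223 2.835
vertex -0.748 -0.121 2.014
vertex -2.23 0.606 2.477
endloop
endfacet
facet normal 0.420 -0.137 -0.897
outer loop
vertex -0.069 -3.269 -3.303
vertex -0.728 -3.568 -3.566
vertex -0.6 -2.811 -3.622
endloop
endfacet
facet normal 0.359 0.777 0.518
outer loop
vertex -0.069 -3.269 -3.303
vertex -0.6 -2.811 -3.622
vertex -1.332 -3.372 -2.274
endloop
endfacet
facet normal 0.419 -0.137 -0.897
outer loop
vertex -0.6 -2.811 -3.622
vertex -0.728 -3.568 -3.566
vertex -1.259 -3.111 -3.884
endloop
endfacet
facet normal -0.451 0.884 0.123
outer loop
vertex -0.6 -2.811 -3.622
vertex -1.259 -3.111 -3.884
vertex -1.332 -3.372 -2.274
endloop
endfacet
facet normal 0.420 -0.136 -0.897
outer loop
vertex -1.259 -3.111 -3.884
vertex -0.728 -3.568 -3.566
vertex -1.387 -3.868 -3.829
endloop
endfacet
facet normal -0.986 0.165 -0.018
outer loop
vertex -1.259 -3.111 -3.884
vertex -1.387 -3.868 -3.829
vertex -1.332 -3.372 -2.274
endloop
endfacet
facet normal 0.420 -0.137 -0.897
outer loop
vertex -1.387 -3.868 -3.829
vertex -0.728 -3.568 -3.566
vertex -0.855 -4.326 -3.51
endloop
endfacet
facet normal -0.711 -0.662 0.236
outer loop
vertex -1.387 -3.868 -3.829
vertex -0.855 -4.326 -3.51
vertex -1.332 -3.372 -2.274
endloop
endfacet
facet normal 0.419 -0.137 -0.898
outer loop
vertex -0.855 -4.326 -3.51
vertex -0.728 -3.568 -3.566
vertex -0.196 -4.026 -3.248
endloop
endfacet
facet normal 0.099 -0.769 0.632
outer loop
vertex -0.855 -4.326 -3.51
vertex -0.196 -4.026 -3.248
vertex -1.332 -3.372 -2.274
endloop
endfacet
facet normal 0.420 -0.136 -0.897
outer loop
vertex -0.196 -4.026 -3.248
vertex -0.728 -3.568 -3.566
vertex -0.069 -3.269 -3.303
endloop
endfacet
facet normal 0.633 -0.050 0.772
outer loop
vertex -0.196 -4.026 -3.248
vertex -0.069 -3.269 -3.303
vertex -1.332 -3.372 -2.274
endloop
endfacet

endsolid
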